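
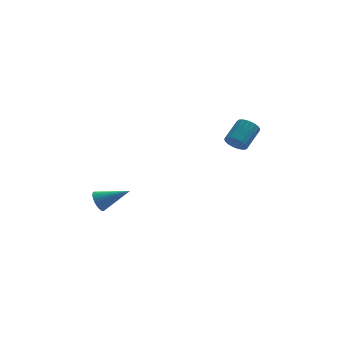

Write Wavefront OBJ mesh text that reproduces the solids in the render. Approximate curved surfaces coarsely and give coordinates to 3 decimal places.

v 3.242 -1.49 3.001
v 3.658 -1.409 2.469
v 4.454 -0.389 3.247
v 4.038 -0.47 3.779
v 3.424 -1.188 2.419
v 4.22 -0.169 3.198
v 3.148 -1.037 2.503
v 3.945 -0.017 3.281
v 2.894 -0.989 2.7
v 3.691 0.031 3.479
v 2.719 -1.056 2.967
v 3.516 -0.036 3.745
v 2.664 -1.222 3.241
v 3.461 -0.202 4.019
v 2.742 -1.45 3.46
v 3.539 -0.43 4.238
v 2.934 -1.687 3.574
v 3.73 -0.667 4.352
v 3.196 -1.879 3.557
v 3.993 -0.859 4.335
v 3.469 -1.981 3.412
v 4.266 -0.962 4.19
v 3.69 -1.971 3.173
v 4.486 -0.952 3.951
v 3.808 -1.851 2.895
v 4.605 -0.832 3.673
v 3.796 -1.648 2.641
v 4.593 -0.629 3.419
v -3.948 -0.253 -1.787
v -3.629 0.128 -2.28
v -2.292 -0.507 -0.913
v -3.696 0.321 -2.098
v -3.801 0.426 -1.869
v -3.928 0.428 -1.628
v -4.059 0.326 -1.41
v -4.172 0.136 -1.25
v -4.252 -0.114 -1.172
v -4.285 -0.384 -1.188
v -4.267 -0.635 -1.295
v -4.2 -0.828 -1.476
v -4.095 -0.933 -1.706
v -3.968 -0.935 -1.947
v -3.838 -0.833 -2.164
v -3.724 -0.642 -2.324
v -3.645 -0.393 -2.402
v -3.611 -0.122 -2.387
f 2 1 5
f 2 5 3
f 3 5 6
f 3 6 4
f 5 1 7
f 5 7 6
f 6 7 8
f 6 8 4
f 7 1 9
f 7 9 8
f 8 9 10
f 8 10 4
f 9 1 11
f 9 11 10
f 10 11 12
f 10 12 4
f 11 1 13
f 11 13 12
f 12 13 14
f 12 14 4
f 13 1 15
f 13 15 14
f 14 15 16
f 14 16 4
f 15 1 17
f 15 17 16
f 16 17 18
f 16 18 4
f 17 1 19
f 17 19 18
f 18 19 20
f 18 20 4
f 19 1 21
f 19 21 20
f 20 21 22
f 20 22 4
f 21 1 23
f 21 23 22
f 22 23 24
f 22 24 4
f 23 1 25
f 23 25 24
f 24 25 26
f 24 26 4
f 25 1 27
f 25 27 26
f 26 27 28
f 26 28 4
f 27 1 2
f 27 2 28
f 28 2 3
f 28 3 4
f 30 29 32
f 30 32 31
f 32 29 33
f 32 33 31
f 33 29 34
f 33 34 31
f 34 29 35
f 34 35 31
f 35 29 36
f 35 36 31
f 36 29 37
f 36 37 31
f 37 29 38
f 37 38 31
f 38 29 39
f 38 39 31
f 39 29 40
f 39 40 31
f 40 29 41
f 40 41 31
f 41 29 42
f 41 42 31
f 42 29 43
f 42 43 31
f 43 29 44
f 43 44 31
f 44 29 45
f 44 45 31
f 45 29 46
f 45 46 31
f 46 29 30
f 46 30 31



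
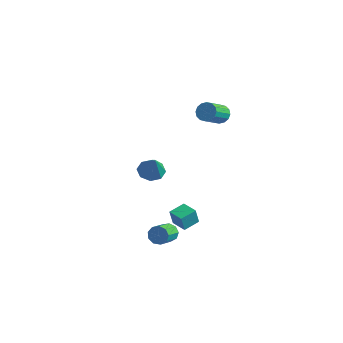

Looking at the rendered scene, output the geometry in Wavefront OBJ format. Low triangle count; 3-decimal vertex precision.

v -0.444 -1.635 -4.39
v -0.346 -1.934 -3.409
v -0.45 -0.698 -4.104
v -0.351 -0.996 -3.124
v 0.511 -1.604 -4.476
v 0.61 -1.902 -3.496
v 0.506 -0.666 -4.191
v 0.604 -0.965 -3.21
v -2.251 -1.689 -1.232
v -1.813 -1.065 -1.338
v -1.369 -2.091 0.052
v -2.275 -0.959 -0.988
v -2.723 -1.281 -0.781
v -2.895 -1.841 -0.838
v -2.69 -2.313 -1.126
v -2.228 -2.418 -1.477
v -1.78 -2.097 -1.684
v -1.608 -1.536 -1.627
v 1.306 -3.254 -3.702
v 1.554 -2.96 -3.254
v 2.041 -3.952 -2.871
v 1.794 -4.246 -3.318
v 1.19 -3.096 -3.145
v 1.677 -4.088 -2.762
v 0.881 -3.307 -3.297
v 1.368 -4.299 -2.913
v 0.77 -3.492 -3.638
v 1.258 -4.485 -3.254
v 0.911 -3.567 -4.009
v 1.398 -4.559 -3.625
v 1.237 -3.494 -4.236
v 1.724 -4.487 -3.853
v 1.595 -3.31 -4.213
v 2.082 -4.302 -3.83
v 1.818 -3.099 -3.951
v 2.305 -4.091 -3.568
v 1.802 -2.961 -3.572
v 2.289 -3.953 -3.189
v -0.12 1.148 2.931
v 0.116 0.921 2.404
v 0.456 -0.255 3.063
v 0.22 -0.028 3.589
v 0.361 1.072 2.547
v 0.701 -0.104 3.205
v 0.477 1.243 2.792
v 0.817 0.067 3.451
v 0.433 1.388 3.075
v 0.773 0.212 3.733
v 0.241 1.47 3.319
v 0.581 0.294 3.977
v -0.047 1.465 3.459
v 0.292 0.289 4.117
v -0.356 1.375 3.457
v -0.016 0.199 4.116
v -0.601 1.224 3.315
v -0.261 0.048 3.973
v -0.717 1.053 3.069
v -0.377 -0.123 3.728
v -0.673 0.908 2.787
v -0.333 -0.268 3.445
v -0.481 0.826 2.543
v -0.141 -0.35 3.201
v -0.192 0.831 2.403
v 0.147 -0.345 3.061
f 2 4 1
f 5 2 1
f 1 4 3
f 3 5 1
f 2 8 4
f 6 2 5
f 6 8 2
f 4 8 3
f 7 5 3
f 3 8 7
f 7 6 5
f 8 6 7
f 10 9 12
f 10 12 11
f 12 9 13
f 12 13 11
f 13 9 14
f 13 14 11
f 14 9 15
f 14 15 11
f 15 9 16
f 15 16 11
f 16 9 17
f 16 17 11
f 17 9 18
f 17 18 11
f 18 9 10
f 18 10 11
f 20 19 23
f 20 23 21
f 21 23 24
f 21 24 22
f 23 19 25
f 23 25 24
f 24 25 26
f 24 26 22
f 25 19 27
f 25 27 26
f 26 27 28
f 26 28 22
f 27 19 29
f 27 29 28
f 28 29 30
f 28 30 22
f 29 19 31
f 29 31 30
f 30 31 32
f 30 32 22
f 31 19 33
f 31 33 32
f 32 33 34
f 32 34 22
f 33 19 35
f 33 35 34
f 34 35 36
f 34 36 22
f 35 19 37
f 35 37 36
f 36 37 38
f 36 38 22
f 37 19 20
f 37 20 38
f 38 20 21
f 38 21 22
f 40 39 43
f 40 43 41
f 41 43 44
f 41 44 42
f 43 39 45
f 43 45 44
f 44 45 46
f 44 46 42
f 45 39 47
f 45 47 46
f 46 47 48
f 46 48 42
f 47 39 49
f 47 49 48
f 48 49 50
f 48 50 42
f 49 39 51
f 49 51 50
f 50 51 52
f 50 52 42
f 51 39 53
f 51 53 52
f 52 53 54
f 52 54 42
f 53 39 55
f 53 55 54
f 54 55 56
f 54 56 42
f 55 39 57
f 55 57 56
f 56 57 58
f 56 58 42
f 57 39 59
f 57 59 58
f 58 59 60
f 58 60 42
f 59 39 61
f 59 61 60
f 60 61 62
f 60 62 42
f 61 39 63
f 61 63 62
f 62 63 64
f 62 64 42
f 63 39 40
f 63 40 64
f 64 40 41
f 64 41 42



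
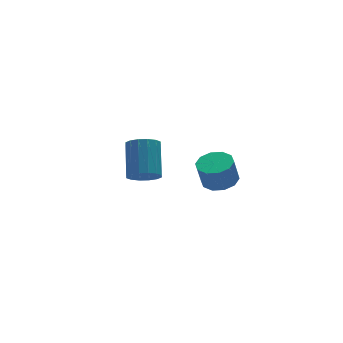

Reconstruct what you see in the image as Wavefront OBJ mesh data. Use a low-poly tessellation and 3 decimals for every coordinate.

v -2.608 1.024 -1.096
v -2.246 0.441 -0.647
v -1.65 1.793 0.626
v -2.012 2.376 0.176
v -1.949 0.569 -0.922
v -1.352 1.921 0.351
v -1.828 0.818 -1.243
v -1.232 2.17 0.029
v -1.917 1.123 -1.525
v -1.32 2.475 -0.253
v -2.19 1.401 -1.693
v -1.594 2.753 -0.42
v -2.576 1.578 -1.7
v -1.979 2.93 -0.428
v -2.97 1.607 -1.546
v -2.374 2.959 -0.273
v -3.268 1.479 -1.271
v -2.671 2.831 0.002
v -3.388 1.23 -0.949
v -2.792 2.582 0.323
v -3.3 0.925 -0.667
v -2.703 2.277 0.605
v -3.026 0.647 -0.5
v -2.43 1.999 0.773
v -2.641 0.47 -0.492
v -2.044 1.822 0.78
v -1.15 -3.543 1.114
v -0.469 -4.011 1.265
v -0.77 -4.066 2.456
v -1.45 -3.597 2.306
v -0.336 -3.513 1.321
v -0.637 -3.567 2.512
v -0.514 -3.026 1.298
v -0.815 -3.08 2.49
v -0.935 -2.736 1.205
v -1.235 -2.79 2.397
v -1.437 -2.754 1.078
v -1.738 -2.809 2.269
v -1.83 -3.074 0.964
v -2.131 -3.129 2.155
v -1.963 -3.573 0.908
v -2.264 -3.627 2.099
v -1.785 -4.06 0.93
v -2.086 -4.114 2.122
v -1.365 -4.35 1.023
v -1.665 -4.404 2.215
v -0.862 -4.331 1.151
v -1.163 -4.386 2.342
f 2 1 5
f 2 5 3
f 3 5 6
f 3 6 4
f 5 1 7
f 5 7 6
f 6 7 8
f 6 8 4
f 7 1 9
f 7 9 8
f 8 9 10
f 8 10 4
f 9 1 11
f 9 11 10
f 10 11 12
f 10 12 4
f 11 1 13
f 11 13 12
f 12 13 14
f 12 14 4
f 13 1 15
f 13 15 14
f 14 15 16
f 14 16 4
f 15 1 17
f 15 17 16
f 16 17 18
f 16 18 4
f 17 1 19
f 17 19 18
f 18 19 20
f 18 20 4
f 19 1 21
f 19 21 20
f 20 21 22
f 20 22 4
f 21 1 23
f 21 23 22
f 22 23 24
f 22 24 4
f 23 1 25
f 23 25 24
f 24 25 26
f 24 26 4
f 25 1 2
f 25 2 26
f 26 2 3
f 26 3 4
f 28 27 31
f 28 31 29
f 29 31 32
f 29 32 30
f 31 27 33
f 31 33 32
f 32 33 34
f 32 34 30
f 33 27 35
f 33 35 34
f 34 35 36
f 34 36 30
f 35 27 37
f 35 37 36
f 36 37 38
f 36 38 30
f 37 27 39
f 37 39 38
f 38 39 40
f 38 40 30
f 39 27 41
f 39 41 40
f 40 41 42
f 40 42 30
f 41 27 43
f 41 43 42
f 42 43 44
f 42 44 30
f 43 27 45
f 43 45 44
f 44 45 46
f 44 46 30
f 45 27 47
f 45 47 46
f 46 47 48
f 46 48 30
f 47 27 28
f 47 28 48
f 48 28 29
f 48 29 30



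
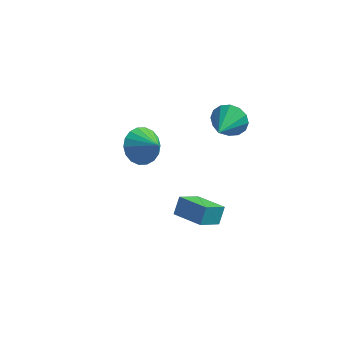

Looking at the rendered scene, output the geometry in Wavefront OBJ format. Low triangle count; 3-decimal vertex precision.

v 4.274 -4.708 3.301
v 4.405 -4.12 4.049
v 2.884 -4.002 2.989
v 3.015 -3.414 3.737
v 4.945 -3.766 2.443
v 5.076 -3.178 3.191
v 3.555 -3.06 2.131
v 3.686 -2.472 2.879
v 4.062 2.804 3.499
v 4.491 3.069 4.315
v 3.858 1.156 4.141
v 4.008 3.158 4.39
v 3.539 3.151 4.225
v 3.21 3.052 3.866
v 3.109 2.886 3.409
v 3.264 2.698 2.976
v 3.632 2.539 2.682
v 4.115 2.45 2.608
v 4.584 2.456 2.773
v 4.913 2.556 3.132
v 5.014 2.721 3.589
v 4.859 2.909 4.022
v 0.203 0.844 2.5
v 0.585 0.242 1.715
v 1.157 0.276 3.4
v 0.847 0.633 1.684
v 0.981 1.067 1.815
v 0.96 1.455 2.081
v 0.79 1.723 2.43
v 0.503 1.817 2.793
v 0.157 1.717 3.098
v -0.18 1.445 3.284
v -0.442 1.054 3.315
v -0.576 0.621 3.184
v -0.555 0.232 2.918
v -0.385 -0.036 2.569
v -0.098 -0.13 2.206
v 0.248 -0.03 1.901
f 2 4 1
f 5 2 1
f 1 4 3
f 3 5 1
f 2 8 4
f 6 2 5
f 6 8 2
f 4 8 3
f 7 5 3
f 3 8 7
f 7 6 5
f 8 6 7
f 10 9 12
f 10 12 11
f 12 9 13
f 12 13 11
f 13 9 14
f 13 14 11
f 14 9 15
f 14 15 11
f 15 9 16
f 15 16 11
f 16 9 17
f 16 17 11
f 17 9 18
f 17 18 11
f 18 9 19
f 18 19 11
f 19 9 20
f 19 20 11
f 20 9 21
f 20 21 11
f 21 9 22
f 21 22 11
f 22 9 10
f 22 10 11
f 24 23 26
f 24 26 25
f 26 23 27
f 26 27 25
f 27 23 28
f 27 28 25
f 28 23 29
f 28 29 25
f 29 23 30
f 29 30 25
f 30 23 31
f 30 31 25
f 31 23 32
f 31 32 25
f 32 23 33
f 32 33 25
f 33 23 34
f 33 34 25
f 34 23 35
f 34 35 25
f 35 23 36
f 35 36 25
f 36 23 37
f 36 37 25
f 37 23 38
f 37 38 25
f 38 23 24
f 38 24 25



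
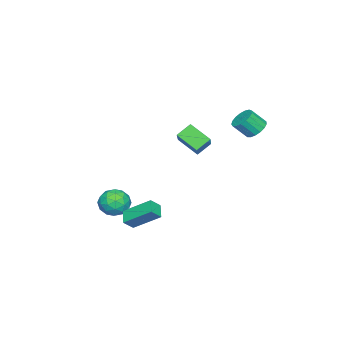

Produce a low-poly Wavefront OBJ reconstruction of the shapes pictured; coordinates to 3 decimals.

v -3.174 3.957 2.575
v -2.629 4.43 2.688
v -2.221 3.755 3.539
v -2.766 3.283 3.425
v -2.883 4.543 2.899
v -2.475 3.868 3.75
v -3.204 4.522 3.037
v -2.796 3.847 3.887
v -3.518 4.372 3.068
v -3.11 3.697 3.919
v -3.753 4.126 2.986
v -3.345 3.452 3.837
v -3.855 3.843 2.81
v -3.448 3.168 3.661
v -3.802 3.585 2.58
v -3.394 2.91 3.431
v -3.604 3.413 2.349
v -3.197 2.738 3.2
v -3.308 3.365 2.169
v -2.901 2.69 3.02
v -2.982 3.453 2.083
v -2.574 2.779 2.934
v -2.699 3.657 2.109
v -2.291 2.982 2.96
v -2.525 3.93 2.241
v -2.117 3.255 3.092
v -2.5 4.208 2.451
v -2.092 3.533 3.301
v -1.608 -2.704 -3.846
v -0.933 -2.85 -3.154
v -1.327 -4.15 -4.426
v -0.652 -4.296 -3.734
v -1.598 -4.246 -3.491
v -1.771 -3.353 -3.133
v -0.489 -3.647 -4.447
v -0.662 -2.754 -4.089
v -0.241 -3.433 -3.526
v -0.926 -3.803 -2.935
v -1.334 -3.197 -4.645
v -2.019 -3.567 -4.054
v -1.295 -2.651 -3.449
v -0.965 -4.349 -4.131
v -1.521 -4.32 -3.988
v -1.124 -4.406 -3.581
v -1.788 -2.946 -3.437
v -1.391 -3.032 -3.03
v -1.782 -3.852 -3.228
v -0.869 -3.968 -4.55
v -0.472 -4.054 -4.143
v -1.136 -2.594 -3.999
v -0.739 -2.68 -3.592
v -0.478 -3.148 -4.352
v -0.492 -3.079 -3.261
v -0.326 -3.928 -3.602
v -0.23 -3.547 -4.021
v -0.333 -3.022 -3.81
v -0.894 -3.297 -2.914
v -0.729 -4.146 -3.254
v -1.285 -4.117 -3.112
v -1.387 -3.592 -2.901
v -0.488 -3.639 -3.132
v -1.531 -2.854 -4.326
v -1.366 -3.703 -4.666
v -0.873 -3.408 -4.679
v -0.975 -2.883 -4.468
v -1.934 -3.072 -3.978
v -1.768 -3.921 -4.319
v -1.927 -3.978 -3.77
v -2.03 -3.453 -3.559
v -1.772 -3.361 -4.448
v -3.763 1.055 0.575
v -3.866 -0.166 1.405
v -2.279 1.704 1.714
v -2.382 0.483 2.544
v -3.078 0.577 -0.044
v -3.181 -0.644 0.786
v -1.594 1.226 1.095
v -1.697 0.005 1.925
v -0.342 -1.97 -4.096
v 0.171 -2.295 -3.531
v -0.562 -0.41 -2.999
v -0.049 -0.735 -2.434
v 0.389 -1.565 -4.526
v 0.902 -1.89 -3.961
v 0.169 -0.005 -3.429
v 0.682 -0.33 -2.864
f 2 1 5
f 2 5 3
f 3 5 6
f 3 6 4
f 5 1 7
f 5 7 6
f 6 7 8
f 6 8 4
f 7 1 9
f 7 9 8
f 8 9 10
f 8 10 4
f 9 1 11
f 9 11 10
f 10 11 12
f 10 12 4
f 11 1 13
f 11 13 12
f 12 13 14
f 12 14 4
f 13 1 15
f 13 15 14
f 14 15 16
f 14 16 4
f 15 1 17
f 15 17 16
f 16 17 18
f 16 18 4
f 17 1 19
f 17 19 18
f 18 19 20
f 18 20 4
f 19 1 21
f 19 21 20
f 20 21 22
f 20 22 4
f 21 1 23
f 21 23 22
f 22 23 24
f 22 24 4
f 23 1 25
f 23 25 24
f 24 25 26
f 24 26 4
f 25 1 27
f 25 27 26
f 26 27 28
f 26 28 4
f 27 1 2
f 27 2 28
f 28 2 3
f 28 3 4
f 29 66 45
f 66 40 69
f 45 69 34
f 66 69 45
f 29 45 41
f 45 34 46
f 41 46 30
f 45 46 41
f 29 41 50
f 41 30 51
f 50 51 36
f 41 51 50
f 29 50 62
f 50 36 65
f 62 65 39
f 50 65 62
f 29 62 66
f 62 39 70
f 66 70 40
f 62 70 66
f 30 46 57
f 46 34 60
f 57 60 38
f 46 60 57
f 34 69 47
f 69 40 68
f 47 68 33
f 69 68 47
f 40 70 67
f 70 39 63
f 67 63 31
f 70 63 67
f 39 65 64
f 65 36 52
f 64 52 35
f 65 52 64
f 36 51 56
f 51 30 53
f 56 53 37
f 51 53 56
f 32 58 44
f 58 38 59
f 44 59 33
f 58 59 44
f 32 44 42
f 44 33 43
f 42 43 31
f 44 43 42
f 32 42 49
f 42 31 48
f 49 48 35
f 42 48 49
f 32 49 54
f 49 35 55
f 54 55 37
f 49 55 54
f 32 54 58
f 54 37 61
f 58 61 38
f 54 61 58
f 33 59 47
f 59 38 60
f 47 60 34
f 59 60 47
f 31 43 67
f 43 33 68
f 67 68 40
f 43 68 67
f 35 48 64
f 48 31 63
f 64 63 39
f 48 63 64
f 37 55 56
f 55 35 52
f 56 52 36
f 55 52 56
f 38 61 57
f 61 37 53
f 57 53 30
f 61 53 57
f 72 74 71
f 75 72 71
f 71 74 73
f 73 75 71
f 72 78 74
f 76 72 75
f 76 78 72
f 74 78 73
f 77 75 73
f 73 78 77
f 77 76 75
f 78 76 77
f 80 82 79
f 83 80 79
f 79 82 81
f 81 83 79
f 80 86 82
f 84 80 83
f 84 86 80
f 82 86 81
f 85 83 81
f 81 86 85
f 85 84 83
f 86 84 85



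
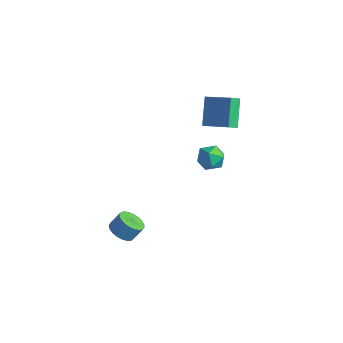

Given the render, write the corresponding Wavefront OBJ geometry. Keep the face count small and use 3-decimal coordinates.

v -1.934 2.285 0.564
v -1.517 2.784 1.265
v -1.823 0.996 1.415
v -1.406 1.495 2.116
v -2.33 1.637 1.913
v -2.398 2.433 1.387
v -0.942 1.347 1.293
v -1.01 2.143 0.767
v -0.903 2.204 1.716
v -1.761 2.383 2.099
v -1.579 1.397 0.581
v -2.437 1.576 0.964
v -2.614 -4.05 -2.582
v -1.821 -3.973 -2.905
v -1.513 -3.434 -2.022
v -2.306 -3.51 -1.698
v -1.981 -3.678 -3.03
v -1.672 -3.139 -2.146
v -2.25 -3.448 -3.076
v -1.942 -2.908 -2.193
v -2.582 -3.321 -3.038
v -2.274 -2.782 -2.154
v -2.92 -3.321 -2.92
v -2.611 -2.781 -2.037
v -3.205 -3.446 -2.744
v -2.896 -2.907 -1.861
v -3.388 -3.676 -2.54
v -3.079 -3.136 -1.656
v -3.437 -3.97 -2.343
v -3.128 -3.431 -1.459
v -3.343 -4.278 -2.187
v -3.035 -3.739 -1.304
v -3.124 -4.547 -2.1
v -2.815 -4.008 -1.216
v -2.817 -4.73 -2.096
v -2.508 -4.19 -1.212
v -2.474 -4.795 -2.176
v -2.166 -4.255 -1.292
v -2.156 -4.731 -2.326
v -1.847 -4.192 -1.442
v -1.917 -4.549 -2.52
v -1.608 -4.01 -1.637
v -1.799 -4.281 -2.725
v -1.49 -3.742 -1.842
v -3.306 3.4 2.338
v -3.31 2.687 2.781
v -4.189 4.374 3.899
v -4.192 3.66 4.342
v -1.548 3.84 3.058
v -1.551 3.126 3.501
v -2.43 4.813 4.619
v -2.434 4.1 5.062
f 1 12 6
f 1 6 2
f 1 2 8
f 1 8 11
f 1 11 12
f 2 6 10
f 6 12 5
f 12 11 3
f 11 8 7
f 8 2 9
f 4 10 5
f 4 5 3
f 4 3 7
f 4 7 9
f 4 9 10
f 5 10 6
f 3 5 12
f 7 3 11
f 9 7 8
f 10 9 2
f 14 13 17
f 14 17 15
f 15 17 18
f 15 18 16
f 17 13 19
f 17 19 18
f 18 19 20
f 18 20 16
f 19 13 21
f 19 21 20
f 20 21 22
f 20 22 16
f 21 13 23
f 21 23 22
f 22 23 24
f 22 24 16
f 23 13 25
f 23 25 24
f 24 25 26
f 24 26 16
f 25 13 27
f 25 27 26
f 26 27 28
f 26 28 16
f 27 13 29
f 27 29 28
f 28 29 30
f 28 30 16
f 29 13 31
f 29 31 30
f 30 31 32
f 30 32 16
f 31 13 33
f 31 33 32
f 32 33 34
f 32 34 16
f 33 13 35
f 33 35 34
f 34 35 36
f 34 36 16
f 35 13 37
f 35 37 36
f 36 37 38
f 36 38 16
f 37 13 39
f 37 39 38
f 38 39 40
f 38 40 16
f 39 13 41
f 39 41 40
f 40 41 42
f 40 42 16
f 41 13 43
f 41 43 42
f 42 43 44
f 42 44 16
f 43 13 14
f 43 14 44
f 44 14 15
f 44 15 16
f 46 48 45
f 49 46 45
f 45 48 47
f 47 49 45
f 46 52 48
f 50 46 49
f 50 52 46
f 48 52 47
f 51 49 47
f 47 52 51
f 51 50 49
f 52 50 51



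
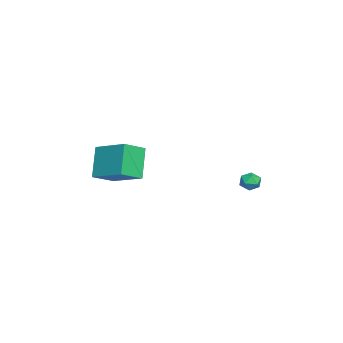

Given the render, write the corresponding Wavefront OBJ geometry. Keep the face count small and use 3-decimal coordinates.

v 2.762 -5.022 4.102
v 3.893 -3.341 4.851
v 1.81 -4.106 3.481
v 2.941 -2.424 4.23
v 3.859 -5.016 2.43
v 4.99 -3.334 3.179
v 2.907 -4.099 1.809
v 4.038 -2.418 2.558
v 2.53 3.438 2.313
v 3.096 3.29 2.074
v 2.184 2.51 2.066
v 2.75 2.362 1.827
v 2.68 2.437 2.45
v 2.894 3.011 2.602
v 2.386 2.789 1.538
v 2.6 3.363 1.69
v 3.006 2.89 1.595
v 3.188 2.672 2.159
v 2.092 3.128 1.981
v 2.274 2.91 2.545
f 2 4 1
f 5 2 1
f 1 4 3
f 3 5 1
f 2 8 4
f 6 2 5
f 6 8 2
f 4 8 3
f 7 5 3
f 3 8 7
f 7 6 5
f 8 6 7
f 9 20 14
f 9 14 10
f 9 10 16
f 9 16 19
f 9 19 20
f 10 14 18
f 14 20 13
f 20 19 11
f 19 16 15
f 16 10 17
f 12 18 13
f 12 13 11
f 12 11 15
f 12 15 17
f 12 17 18
f 13 18 14
f 11 13 20
f 15 11 19
f 17 15 16
f 18 17 10



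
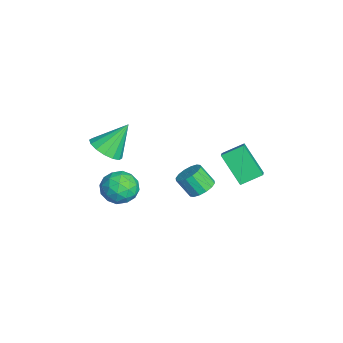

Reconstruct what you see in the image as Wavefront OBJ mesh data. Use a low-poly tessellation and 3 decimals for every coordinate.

v -1.719 -2.559 0.752
v -0.808 -2.676 1.065
v -2.081 -1.421 2.228
v -0.791 -2.276 0.761
v -1.022 -1.953 0.455
v -1.44 -1.792 0.228
v -1.933 -1.837 0.141
v -2.368 -2.075 0.218
v -2.629 -2.443 0.438
v -2.646 -2.843 0.742
v -2.415 -3.166 1.048
v -1.997 -3.327 1.275
v -1.504 -3.282 1.362
v -1.069 -3.044 1.285
v 0.816 1.872 -0.432
v 1.373 1.415 -0.548
v 1.041 0.771 0.396
v 0.484 1.228 0.512
v 1.511 1.681 -0.318
v 1.179 1.037 0.626
v 1.463 1.998 -0.118
v 1.131 1.354 0.825
v 1.241 2.282 -0.003
v 0.91 1.637 0.941
v 0.906 2.455 -0.002
v 0.574 1.811 0.942
v 0.546 2.473 -0.117
v 0.214 1.828 0.827
v 0.259 2.329 -0.316
v -0.073 1.685 0.628
v 0.121 2.063 -0.546
v -0.211 1.419 0.398
v 0.169 1.746 -0.745
v -0.163 1.102 0.198
v 0.39 1.463 -0.861
v 0.059 0.818 0.083
v 0.726 1.289 -0.862
v 0.394 0.645 0.082
v 1.086 1.272 -0.747
v 0.754 0.627 0.197
v 1.706 2.669 2.85
v 1.556 3.731 3.365
v 2.693 3.463 1.501
v 2.542 4.525 2.016
v 2.518 2.535 3.364
v 2.367 3.597 3.879
v 3.504 3.329 2.015
v 3.354 4.391 2.53
v 3.403 -1.638 3.064
v 4.151 -1.322 2.559
v 3.789 -3.098 2.721
v 4.537 -2.782 2.216
v 4.531 -2.694 3.169
v 4.293 -1.791 3.381
v 3.647 -2.629 1.899
v 3.409 -1.726 2.111
v 4.302 -1.934 1.839
v 4.849 -1.974 2.624
v 3.091 -2.446 2.656
v 3.638 -2.486 3.441
v 3.743 -1.352 2.842
v 4.197 -3.068 2.438
v 4.193 -3.016 2.998
v 4.633 -2.83 2.701
v 3.826 -1.628 3.325
v 4.266 -1.442 3.028
v 4.49 -2.248 3.386
v 3.674 -2.978 2.252
v 4.114 -2.792 1.955
v 3.307 -1.59 2.579
v 3.747 -1.404 2.282
v 3.45 -2.172 1.894
v 4.272 -1.526 2.122
v 4.499 -2.384 1.92
v 3.976 -2.294 1.734
v 3.836 -1.764 1.859
v 4.593 -1.549 2.583
v 4.82 -2.407 2.381
v 4.816 -2.355 2.941
v 4.676 -1.825 3.066
v 4.682 -1.909 2.16
v 3.12 -2.013 2.899
v 3.347 -2.871 2.697
v 3.264 -2.595 2.214
v 3.124 -2.065 2.339
v 3.441 -2.036 3.36
v 3.668 -2.894 3.158
v 4.104 -2.656 3.421
v 3.964 -2.126 3.546
v 3.258 -2.511 3.12
f 2 1 4
f 2 4 3
f 4 1 5
f 4 5 3
f 5 1 6
f 5 6 3
f 6 1 7
f 6 7 3
f 7 1 8
f 7 8 3
f 8 1 9
f 8 9 3
f 9 1 10
f 9 10 3
f 10 1 11
f 10 11 3
f 11 1 12
f 11 12 3
f 12 1 13
f 12 13 3
f 13 1 14
f 13 14 3
f 14 1 2
f 14 2 3
f 16 15 19
f 16 19 17
f 17 19 20
f 17 20 18
f 19 15 21
f 19 21 20
f 20 21 22
f 20 22 18
f 21 15 23
f 21 23 22
f 22 23 24
f 22 24 18
f 23 15 25
f 23 25 24
f 24 25 26
f 24 26 18
f 25 15 27
f 25 27 26
f 26 27 28
f 26 28 18
f 27 15 29
f 27 29 28
f 28 29 30
f 28 30 18
f 29 15 31
f 29 31 30
f 30 31 32
f 30 32 18
f 31 15 33
f 31 33 32
f 32 33 34
f 32 34 18
f 33 15 35
f 33 35 34
f 34 35 36
f 34 36 18
f 35 15 37
f 35 37 36
f 36 37 38
f 36 38 18
f 37 15 39
f 37 39 38
f 38 39 40
f 38 40 18
f 39 15 16
f 39 16 40
f 40 16 17
f 40 17 18
f 42 44 41
f 45 42 41
f 41 44 43
f 43 45 41
f 42 48 44
f 46 42 45
f 46 48 42
f 44 48 43
f 47 45 43
f 43 48 47
f 47 46 45
f 48 46 47
f 49 86 65
f 86 60 89
f 65 89 54
f 86 89 65
f 49 65 61
f 65 54 66
f 61 66 50
f 65 66 61
f 49 61 70
f 61 50 71
f 70 71 56
f 61 71 70
f 49 70 82
f 70 56 85
f 82 85 59
f 70 85 82
f 49 82 86
f 82 59 90
f 86 90 60
f 82 90 86
f 50 66 77
f 66 54 80
f 77 80 58
f 66 80 77
f 54 89 67
f 89 60 88
f 67 88 53
f 89 88 67
f 60 90 87
f 90 59 83
f 87 83 51
f 90 83 87
f 59 85 84
f 85 56 72
f 84 72 55
f 85 72 84
f 56 71 76
f 71 50 73
f 76 73 57
f 71 73 76
f 52 78 64
f 78 58 79
f 64 79 53
f 78 79 64
f 52 64 62
f 64 53 63
f 62 63 51
f 64 63 62
f 52 62 69
f 62 51 68
f 69 68 55
f 62 68 69
f 52 69 74
f 69 55 75
f 74 75 57
f 69 75 74
f 52 74 78
f 74 57 81
f 78 81 58
f 74 81 78
f 53 79 67
f 79 58 80
f 67 80 54
f 79 80 67
f 51 63 87
f 63 53 88
f 87 88 60
f 63 88 87
f 55 68 84
f 68 51 83
f 84 83 59
f 68 83 84
f 57 75 76
f 75 55 72
f 76 72 56
f 75 72 76
f 58 81 77
f 81 57 73
f 77 73 50
f 81 73 77



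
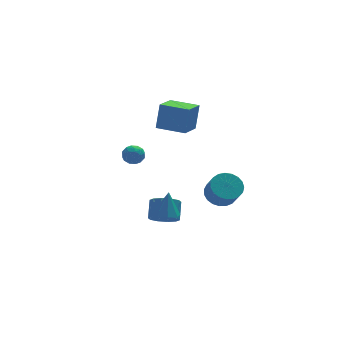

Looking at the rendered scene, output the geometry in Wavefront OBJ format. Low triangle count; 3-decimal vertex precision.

v 3.278 -0.086 -2.133
v 3.768 0.533 -1.679
v 3.831 -0.256 -0.673
v 3.342 -0.874 -1.127
v 3.414 0.627 -1.583
v 3.478 -0.162 -0.577
v 3.037 0.597 -1.582
v 3.1 -0.191 -0.576
v 2.701 0.45 -1.677
v 2.765 -0.339 -0.671
v 2.466 0.21 -1.85
v 2.529 -0.578 -0.844
v 2.37 -0.081 -2.072
v 2.434 -0.87 -1.066
v 2.432 -0.373 -2.305
v 2.496 -1.162 -1.299
v 2.64 -0.615 -2.508
v 2.704 -1.404 -1.502
v 2.958 -0.766 -2.646
v 3.022 -1.555 -1.64
v 3.332 -0.799 -2.696
v 3.396 -1.588 -1.689
v 3.696 -0.709 -2.648
v 3.76 -1.497 -1.642
v 3.989 -0.511 -2.511
v 4.052 -1.299 -1.505
v 4.158 -0.239 -2.309
v 4.221 -1.028 -1.303
v 4.175 0.059 -2.077
v 4.238 -0.73 -1.07
v 4.037 0.332 -1.854
v 4.101 -0.457 -0.848
v 0.023 -0.811 -2.609
v 0.411 -1.435 -2.522
v 0.297 -0.449 -1.231
v 0.732 -1.004 -2.699
v 0.638 -0.459 -2.823
v 0.184 -0.121 -2.822
v -0.364 -0.187 -2.696
v -0.685 -0.618 -2.519
v -0.591 -1.163 -2.394
v -0.137 -1.501 -2.395
v 1.263 -0.225 2.894
v 1.587 0.09 4.387
v 0.04 0.837 2.935
v 0.365 1.152 4.428
v 2.215 0.888 2.452
v 2.54 1.203 3.945
v 0.993 1.95 2.493
v 1.317 2.265 3.986
v -2.055 -0.373 2.303
v -1.426 -0.341 2.341
v -1.994 -1.379 2.139
v -1.365 -1.347 2.177
v -1.717 -1.254 2.692
v -1.755 -0.632 2.793
v -1.665 -1.088 1.687
v -1.703 -0.466 1.788
v -1.185 -0.783 1.96
v -1.217 -0.886 2.581
v -2.203 -0.834 1.899
v -2.235 -0.937 2.52
v -1.745 -0.269 2.336
v -1.675 -1.451 2.144
v -1.882 -1.396 2.447
v -1.512 -1.378 2.469
v -1.939 -0.44 2.602
v -1.569 -0.421 2.624
v -1.741 -0.958 2.831
v -1.851 -1.299 1.856
v -1.481 -1.28 1.878
v -1.908 -0.342 2.011
v -1.538 -0.324 2.033
v -1.679 -0.762 1.649
v -1.234 -0.51 2.134
v -1.199 -1.101 2.038
v -1.375 -0.949 1.75
v -1.397 -0.583 1.809
v -1.253 -0.57 2.5
v -1.218 -1.162 2.404
v -1.425 -1.107 2.707
v -1.447 -0.741 2.766
v -1.112 -0.83 2.276
v -2.202 -0.558 2.076
v -2.167 -1.15 1.98
v -1.973 -0.979 1.714
v -1.995 -0.613 1.773
v -2.221 -0.619 2.442
v -2.186 -1.21 2.346
v -2.023 -1.137 2.671
v -2.045 -0.771 2.73
v -2.308 -0.89 2.204
v 0.234 0.156 -3.654
v 0.938 0.29 -4.072
v 1.291 1.078 -3.223
v 0.586 0.944 -2.806
v 0.589 0.626 -4.238
v 0.941 1.414 -3.39
v 0.104 0.783 -4.182
v 0.456 1.571 -3.334
v -0.332 0.7 -3.924
v 0.021 1.488 -3.076
v -0.551 0.41 -3.563
v -0.199 1.197 -2.715
v -0.471 0.022 -3.237
v -0.118 0.81 -2.388
v -0.121 -0.314 -3.07
v 0.231 0.474 -2.222
v 0.364 -0.471 -3.126
v 0.716 0.317 -2.278
v 0.799 -0.388 -3.384
v 1.152 0.4 -2.536
v 1.019 -0.097 -3.745
v 1.371 0.69 -2.897
f 2 1 5
f 2 5 3
f 3 5 6
f 3 6 4
f 5 1 7
f 5 7 6
f 6 7 8
f 6 8 4
f 7 1 9
f 7 9 8
f 8 9 10
f 8 10 4
f 9 1 11
f 9 11 10
f 10 11 12
f 10 12 4
f 11 1 13
f 11 13 12
f 12 13 14
f 12 14 4
f 13 1 15
f 13 15 14
f 14 15 16
f 14 16 4
f 15 1 17
f 15 17 16
f 16 17 18
f 16 18 4
f 17 1 19
f 17 19 18
f 18 19 20
f 18 20 4
f 19 1 21
f 19 21 20
f 20 21 22
f 20 22 4
f 21 1 23
f 21 23 22
f 22 23 24
f 22 24 4
f 23 1 25
f 23 25 24
f 24 25 26
f 24 26 4
f 25 1 27
f 25 27 26
f 26 27 28
f 26 28 4
f 27 1 29
f 27 29 28
f 28 29 30
f 28 30 4
f 29 1 31
f 29 31 30
f 30 31 32
f 30 32 4
f 31 1 2
f 31 2 32
f 32 2 3
f 32 3 4
f 34 33 36
f 34 36 35
f 36 33 37
f 36 37 35
f 37 33 38
f 37 38 35
f 38 33 39
f 38 39 35
f 39 33 40
f 39 40 35
f 40 33 41
f 40 41 35
f 41 33 42
f 41 42 35
f 42 33 34
f 42 34 35
f 44 46 43
f 47 44 43
f 43 46 45
f 45 47 43
f 44 50 46
f 48 44 47
f 48 50 44
f 46 50 45
f 49 47 45
f 45 50 49
f 49 48 47
f 50 48 49
f 51 88 67
f 88 62 91
f 67 91 56
f 88 91 67
f 51 67 63
f 67 56 68
f 63 68 52
f 67 68 63
f 51 63 72
f 63 52 73
f 72 73 58
f 63 73 72
f 51 72 84
f 72 58 87
f 84 87 61
f 72 87 84
f 51 84 88
f 84 61 92
f 88 92 62
f 84 92 88
f 52 68 79
f 68 56 82
f 79 82 60
f 68 82 79
f 56 91 69
f 91 62 90
f 69 90 55
f 91 90 69
f 62 92 89
f 92 61 85
f 89 85 53
f 92 85 89
f 61 87 86
f 87 58 74
f 86 74 57
f 87 74 86
f 58 73 78
f 73 52 75
f 78 75 59
f 73 75 78
f 54 80 66
f 80 60 81
f 66 81 55
f 80 81 66
f 54 66 64
f 66 55 65
f 64 65 53
f 66 65 64
f 54 64 71
f 64 53 70
f 71 70 57
f 64 70 71
f 54 71 76
f 71 57 77
f 76 77 59
f 71 77 76
f 54 76 80
f 76 59 83
f 80 83 60
f 76 83 80
f 55 81 69
f 81 60 82
f 69 82 56
f 81 82 69
f 53 65 89
f 65 55 90
f 89 90 62
f 65 90 89
f 57 70 86
f 70 53 85
f 86 85 61
f 70 85 86
f 59 77 78
f 77 57 74
f 78 74 58
f 77 74 78
f 60 83 79
f 83 59 75
f 79 75 52
f 83 75 79
f 94 93 97
f 94 97 95
f 95 97 98
f 95 98 96
f 97 93 99
f 97 99 98
f 98 99 100
f 98 100 96
f 99 93 101
f 99 101 100
f 100 101 102
f 100 102 96
f 101 93 103
f 101 103 102
f 102 103 104
f 102 104 96
f 103 93 105
f 103 105 104
f 104 105 106
f 104 106 96
f 105 93 107
f 105 107 106
f 106 107 108
f 106 108 96
f 107 93 109
f 107 109 108
f 108 109 110
f 108 110 96
f 109 93 111
f 109 111 110
f 110 111 112
f 110 112 96
f 111 93 113
f 111 113 112
f 112 113 114
f 112 114 96
f 113 93 94
f 113 94 114
f 114 94 95
f 114 95 96



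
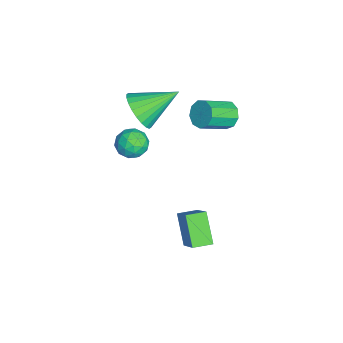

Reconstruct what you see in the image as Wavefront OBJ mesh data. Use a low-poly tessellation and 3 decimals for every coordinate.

v -0.272 -2.791 -0.384
v 0.29 -2.259 -0.056
v 0.57 -3.041 -1.424
v 1.132 -2.509 -1.096
v 0.971 -3.239 -0.711
v 0.45 -3.084 -0.069
v 0.41 -2.216 -1.411
v -0.111 -2.061 -0.769
v 0.712 -1.903 -0.691
v 1.059 -2.535 -0.259
v -0.199 -2.765 -1.221
v 0.148 -3.397 -0.789
v -0.065 -2.503 -0.129
v 0.925 -2.797 -1.351
v 0.83 -3.226 -1.125
v 1.161 -2.913 -0.932
v 0.029 -2.988 -0.136
v 0.36 -2.675 0.057
v 0.76 -3.251 -0.328
v 0.5 -2.625 -1.537
v 0.831 -2.312 -1.344
v -0.301 -2.387 -0.548
v 0.03 -2.074 -0.355
v 0.1 -2.049 -1.152
v 0.514 -1.981 -0.31
v 1.008 -2.128 -0.921
v 0.584 -1.956 -1.106
v 0.278 -1.865 -0.728
v 0.717 -2.353 -0.055
v 1.212 -2.5 -0.666
v 1.117 -2.929 -0.44
v 0.811 -2.838 -0.062
v 0.965 -2.143 -0.428
v -0.352 -2.8 -0.814
v 0.143 -2.947 -1.425
v 0.049 -2.462 -1.418
v -0.257 -2.371 -1.04
v -0.148 -3.172 -0.559
v 0.346 -3.319 -1.17
v 0.582 -3.435 -0.752
v 0.276 -3.344 -0.374
v -0.105 -3.157 -1.052
v -0.058 -2.328 1.239
v 0.401 -1.77 0.463
v -0.482 -0.532 2.281
v 0.009 -1.786 0.331
v -0.393 -1.884 0.337
v -0.744 -2.05 0.48
v -0.99 -2.258 0.739
v -1.094 -2.477 1.074
v -1.041 -2.673 1.434
v -0.838 -2.817 1.764
v -0.517 -2.887 2.015
v -0.125 -2.871 2.147
v 0.277 -2.773 2.141
v 0.627 -2.607 1.998
v 0.874 -2.399 1.739
v 0.978 -2.18 1.404
v 0.925 -1.983 1.044
v 0.722 -1.84 0.714
v -1.496 1.666 -0.506
v -0.823 1.973 -0.679
v -0.051 0.762 0.173
v -0.724 0.454 0.346
v -1 2.173 -0.234
v -0.228 0.962 0.619
v -1.41 2.136 0.084
v -0.638 0.925 0.937
v -1.859 1.879 0.126
v -1.088 0.668 0.979
v -2.139 1.522 -0.128
v -1.367 0.311 0.725
v -2.118 1.232 -0.559
v -1.346 0.021 0.293
v -1.806 1.145 -0.965
v -1.034 -0.066 -0.113
v -1.348 1.302 -1.157
v -0.577 0.091 -0.304
v -0.96 1.628 -1.044
v -0.188 0.417 -0.192
v 3.505 -0.247 -5.261
v 2.333 -0.57 -4.101
v 3.248 0.668 -5.266
v 2.076 0.344 -4.106
v 4.904 0.156 -3.734
v 3.732 -0.168 -2.574
v 4.647 1.07 -3.739
v 3.475 0.747 -2.579
f 1 38 17
f 38 12 41
f 17 41 6
f 38 41 17
f 1 17 13
f 17 6 18
f 13 18 2
f 17 18 13
f 1 13 22
f 13 2 23
f 22 23 8
f 13 23 22
f 1 22 34
f 22 8 37
f 34 37 11
f 22 37 34
f 1 34 38
f 34 11 42
f 38 42 12
f 34 42 38
f 2 18 29
f 18 6 32
f 29 32 10
f 18 32 29
f 6 41 19
f 41 12 40
f 19 40 5
f 41 40 19
f 12 42 39
f 42 11 35
f 39 35 3
f 42 35 39
f 11 37 36
f 37 8 24
f 36 24 7
f 37 24 36
f 8 23 28
f 23 2 25
f 28 25 9
f 23 25 28
f 4 30 16
f 30 10 31
f 16 31 5
f 30 31 16
f 4 16 14
f 16 5 15
f 14 15 3
f 16 15 14
f 4 14 21
f 14 3 20
f 21 20 7
f 14 20 21
f 4 21 26
f 21 7 27
f 26 27 9
f 21 27 26
f 4 26 30
f 26 9 33
f 30 33 10
f 26 33 30
f 5 31 19
f 31 10 32
f 19 32 6
f 31 32 19
f 3 15 39
f 15 5 40
f 39 40 12
f 15 40 39
f 7 20 36
f 20 3 35
f 36 35 11
f 20 35 36
f 9 27 28
f 27 7 24
f 28 24 8
f 27 24 28
f 10 33 29
f 33 9 25
f 29 25 2
f 33 25 29
f 44 43 46
f 44 46 45
f 46 43 47
f 46 47 45
f 47 43 48
f 47 48 45
f 48 43 49
f 48 49 45
f 49 43 50
f 49 50 45
f 50 43 51
f 50 51 45
f 51 43 52
f 51 52 45
f 52 43 53
f 52 53 45
f 53 43 54
f 53 54 45
f 54 43 55
f 54 55 45
f 55 43 56
f 55 56 45
f 56 43 57
f 56 57 45
f 57 43 58
f 57 58 45
f 58 43 59
f 58 59 45
f 59 43 60
f 59 60 45
f 60 43 44
f 60 44 45
f 62 61 65
f 62 65 63
f 63 65 66
f 63 66 64
f 65 61 67
f 65 67 66
f 66 67 68
f 66 68 64
f 67 61 69
f 67 69 68
f 68 69 70
f 68 70 64
f 69 61 71
f 69 71 70
f 70 71 72
f 70 72 64
f 71 61 73
f 71 73 72
f 72 73 74
f 72 74 64
f 73 61 75
f 73 75 74
f 74 75 76
f 74 76 64
f 75 61 77
f 75 77 76
f 76 77 78
f 76 78 64
f 77 61 79
f 77 79 78
f 78 79 80
f 78 80 64
f 79 61 62
f 79 62 80
f 80 62 63
f 80 63 64
f 82 84 81
f 85 82 81
f 81 84 83
f 83 85 81
f 82 88 84
f 86 82 85
f 86 88 82
f 84 88 83
f 87 85 83
f 83 88 87
f 87 86 85
f 88 86 87



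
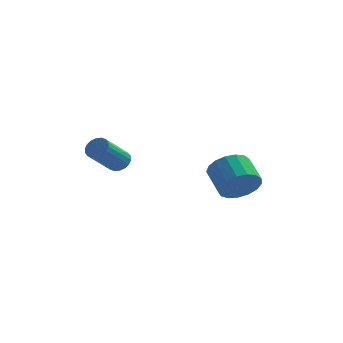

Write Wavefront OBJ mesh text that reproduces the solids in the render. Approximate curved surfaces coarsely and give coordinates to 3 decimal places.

v 3.307 0.265 -2.426
v 4.125 0.493 -2.047
v 3.531 1.503 -1.375
v 2.713 1.275 -1.754
v 4.11 0.734 -2.421
v 3.517 1.743 -1.749
v 3.911 0.867 -2.796
v 3.318 1.877 -2.124
v 3.574 0.863 -3.087
v 2.981 1.872 -2.415
v 3.175 0.721 -3.226
v 2.582 1.73 -2.554
v 2.807 0.475 -3.182
v 2.214 1.484 -2.51
v 2.553 0.181 -2.965
v 1.96 1.191 -2.292
v 2.472 -0.094 -2.624
v 1.879 0.916 -1.952
v 2.582 -0.286 -2.238
v 1.988 0.723 -1.566
v 2.858 -0.352 -1.895
v 2.264 0.657 -1.223
v 3.236 -0.277 -1.674
v 2.643 0.732 -1.002
v 3.631 -0.077 -1.625
v 3.038 0.932 -0.953
v 3.952 0.201 -1.76
v 3.359 1.21 -1.087
v -1.265 -1.211 -0.737
v -0.946 -1.017 -0.347
v -1.617 -2.074 0.728
v -1.935 -2.269 0.337
v -1.141 -0.877 -0.331
v -1.812 -1.934 0.743
v -1.361 -0.804 -0.396
v -2.032 -1.861 0.678
v -1.561 -0.811 -0.529
v -2.232 -1.869 0.546
v -1.703 -0.898 -0.702
v -2.374 -1.955 0.372
v -1.758 -1.047 -0.883
v -2.429 -2.104 0.191
v -1.715 -1.228 -1.035
v -2.386 -2.285 0.04
v -1.583 -1.406 -1.128
v -2.254 -2.463 -0.053
v -1.388 -1.546 -1.143
v -2.059 -2.603 -0.069
v -1.168 -1.619 -1.078
v -1.839 -2.676 -0.004
v -0.968 -1.611 -0.946
v -1.639 -2.669 0.129
v -0.826 -1.525 -0.772
v -1.497 -2.582 0.302
v -0.771 -1.376 -0.591
v -1.442 -2.433 0.483
v -0.814 -1.195 -0.44
v -1.485 -2.252 0.635
f 2 1 5
f 2 5 3
f 3 5 6
f 3 6 4
f 5 1 7
f 5 7 6
f 6 7 8
f 6 8 4
f 7 1 9
f 7 9 8
f 8 9 10
f 8 10 4
f 9 1 11
f 9 11 10
f 10 11 12
f 10 12 4
f 11 1 13
f 11 13 12
f 12 13 14
f 12 14 4
f 13 1 15
f 13 15 14
f 14 15 16
f 14 16 4
f 15 1 17
f 15 17 16
f 16 17 18
f 16 18 4
f 17 1 19
f 17 19 18
f 18 19 20
f 18 20 4
f 19 1 21
f 19 21 20
f 20 21 22
f 20 22 4
f 21 1 23
f 21 23 22
f 22 23 24
f 22 24 4
f 23 1 25
f 23 25 24
f 24 25 26
f 24 26 4
f 25 1 27
f 25 27 26
f 26 27 28
f 26 28 4
f 27 1 2
f 27 2 28
f 28 2 3
f 28 3 4
f 30 29 33
f 30 33 31
f 31 33 34
f 31 34 32
f 33 29 35
f 33 35 34
f 34 35 36
f 34 36 32
f 35 29 37
f 35 37 36
f 36 37 38
f 36 38 32
f 37 29 39
f 37 39 38
f 38 39 40
f 38 40 32
f 39 29 41
f 39 41 40
f 40 41 42
f 40 42 32
f 41 29 43
f 41 43 42
f 42 43 44
f 42 44 32
f 43 29 45
f 43 45 44
f 44 45 46
f 44 46 32
f 45 29 47
f 45 47 46
f 46 47 48
f 46 48 32
f 47 29 49
f 47 49 48
f 48 49 50
f 48 50 32
f 49 29 51
f 49 51 50
f 50 51 52
f 50 52 32
f 51 29 53
f 51 53 52
f 52 53 54
f 52 54 32
f 53 29 55
f 53 55 54
f 54 55 56
f 54 56 32
f 55 29 57
f 55 57 56
f 56 57 58
f 56 58 32
f 57 29 30
f 57 30 58
f 58 30 31
f 58 31 32



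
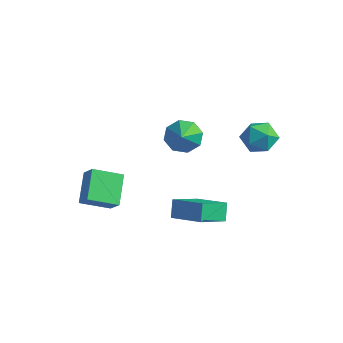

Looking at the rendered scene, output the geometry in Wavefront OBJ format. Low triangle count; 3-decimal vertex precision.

v -3.911 -4.718 -3.335
v -4.797 -3.433 -2.286
v -2.915 -3.485 -4.004
v -3.801 -2.2 -2.955
v -3.139 -4.88 -2.485
v -4.025 -3.595 -1.436
v -2.143 -3.647 -3.154
v -3.029 -2.362 -2.105
v 1.314 -1.739 -1.85
v 1.064 -3.255 -1.034
v 3.151 -1.647 -1.116
v 2.9 -3.163 -0.3
v 1.68 -2.257 -2.7
v 1.429 -3.773 -1.884
v 3.516 -2.165 -1.966
v 3.266 -3.681 -1.15
v 2.161 2.662 1.157
v 2.644 2.064 0.454
v 2.016 1.336 2.186
v 2.499 0.738 1.483
v 3.028 1.48 1.987
v 3.118 2.299 1.351
v 1.542 1.101 1.289
v 1.632 1.92 0.653
v 2.261 1.099 0.536
v 3.179 1.333 0.967
v 1.481 2.067 1.673
v 2.399 2.301 2.104
v -2.204 1.178 -0.816
v -1.532 1.919 -0.614
v -1.136 -0.158 0.536
v -2.141 1.927 -0.126
v -2.786 1.496 -0.041
v -3.091 0.879 -0.411
v -2.876 0.438 -1.017
v -2.267 0.43 -1.506
v -1.621 0.86 -1.59
v -1.317 1.477 -1.221
f 2 4 1
f 5 2 1
f 1 4 3
f 3 5 1
f 2 8 4
f 6 2 5
f 6 8 2
f 4 8 3
f 7 5 3
f 3 8 7
f 7 6 5
f 8 6 7
f 10 12 9
f 13 10 9
f 9 12 11
f 11 13 9
f 10 16 12
f 14 10 13
f 14 16 10
f 12 16 11
f 15 13 11
f 11 16 15
f 15 14 13
f 16 14 15
f 17 28 22
f 17 22 18
f 17 18 24
f 17 24 27
f 17 27 28
f 18 22 26
f 22 28 21
f 28 27 19
f 27 24 23
f 24 18 25
f 20 26 21
f 20 21 19
f 20 19 23
f 20 23 25
f 20 25 26
f 21 26 22
f 19 21 28
f 23 19 27
f 25 23 24
f 26 25 18
f 30 29 32
f 30 32 31
f 32 29 33
f 32 33 31
f 33 29 34
f 33 34 31
f 34 29 35
f 34 35 31
f 35 29 36
f 35 36 31
f 36 29 37
f 36 37 31
f 37 29 38
f 37 38 31
f 38 29 30
f 38 30 31



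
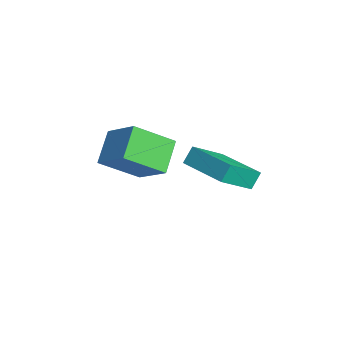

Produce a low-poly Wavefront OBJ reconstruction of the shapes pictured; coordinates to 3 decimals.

v 1.354 0.721 -1.901
v 1.127 1.129 -1.215
v 0.769 2.027 -2.872
v 0.543 2.436 -2.187
v 3.317 1.664 -1.813
v 3.091 2.073 -1.128
v 2.733 2.971 -2.785
v 2.506 3.379 -2.099
v -3.007 0.391 -3.613
v -2.931 -1.274 -2.491
v -1.635 1.136 -2.602
v -1.559 -0.53 -1.479
v -1.901 -0.25 -4.641
v -1.825 -1.916 -3.518
v -0.529 0.494 -3.629
v -0.453 -1.171 -2.507
f 2 4 1
f 5 2 1
f 1 4 3
f 3 5 1
f 2 8 4
f 6 2 5
f 6 8 2
f 4 8 3
f 7 5 3
f 3 8 7
f 7 6 5
f 8 6 7
f 10 12 9
f 13 10 9
f 9 12 11
f 11 13 9
f 10 16 12
f 14 10 13
f 14 16 10
f 12 16 11
f 15 13 11
f 11 16 15
f 15 14 13
f 16 14 15



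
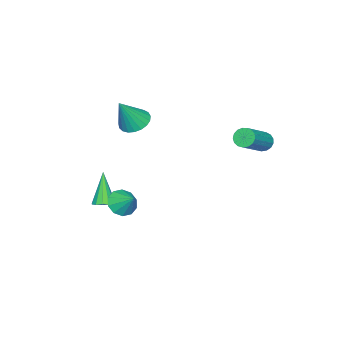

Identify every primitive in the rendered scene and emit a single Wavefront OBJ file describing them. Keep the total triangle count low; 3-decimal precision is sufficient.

v 0.912 -3.037 1.367
v 1.581 -2.587 1.067
v 1.828 -3.323 2.973
v 1.384 -2.332 1.224
v 1.106 -2.2 1.406
v 0.795 -2.212 1.581
v 0.504 -2.367 1.72
v 0.283 -2.638 1.797
v 0.172 -2.977 1.8
v 0.188 -3.327 1.728
v 0.33 -3.627 1.594
v 0.572 -3.825 1.421
v 0.873 -3.886 1.238
v 1.181 -3.801 1.078
v 1.443 -3.583 0.968
v 1.613 -3.271 0.926
v 1.661 -2.919 0.961
v 2.96 -3.545 -3.662
v 3.517 -3.623 -3.454
v 2.24 -4.035 -1.918
v 3.438 -3.299 -3.396
v 3.207 -3.054 -3.422
v 2.898 -2.964 -3.525
v 2.608 -3.059 -3.671
v 2.43 -3.308 -3.814
v 2.42 -3.632 -3.91
v 2.582 -3.929 -3.926
v 2.863 -4.103 -3.859
v 3.176 -4.101 -3.73
v 3.419 -3.921 -3.579
v 3.651 -1.976 -2.658
v 4.091 -2.511 -2.237
v 3.969 -1.104 -1.882
v 4.387 -2.308 -2.586
v 4.402 -1.978 -2.962
v 4.131 -1.648 -3.223
v 3.676 -1.443 -3.267
v 3.212 -1.442 -3.079
v 2.916 -1.644 -2.731
v 2.901 -1.974 -2.354
v 3.172 -2.304 -2.094
v 3.627 -2.509 -2.049
v -0.457 3.35 1.232
v -0.205 3.724 0.868
v 1.49 3.665 1.984
v 1.237 3.29 2.348
v -0.324 3.887 1.058
v 1.37 3.828 2.175
v -0.474 3.927 1.289
v 1.22 3.867 2.405
v -0.621 3.834 1.506
v 1.074 3.775 2.622
v -0.729 3.631 1.66
v 0.965 3.571 2.776
v -0.776 3.363 1.716
v 0.919 3.304 2.833
v -0.749 3.092 1.662
v 0.945 3.033 2.778
v -0.656 2.88 1.509
v 1.039 2.821 2.625
v -0.517 2.776 1.292
v 1.178 2.717 2.408
v -0.364 2.803 1.062
v 1.33 2.744 2.178
v -0.233 2.955 0.87
v 1.462 2.896 1.987
v -0.153 3.198 0.762
v 1.542 3.139 1.878
v -0.143 3.475 0.761
v 1.552 3.416 1.877
f 2 1 4
f 2 4 3
f 4 1 5
f 4 5 3
f 5 1 6
f 5 6 3
f 6 1 7
f 6 7 3
f 7 1 8
f 7 8 3
f 8 1 9
f 8 9 3
f 9 1 10
f 9 10 3
f 10 1 11
f 10 11 3
f 11 1 12
f 11 12 3
f 12 1 13
f 12 13 3
f 13 1 14
f 13 14 3
f 14 1 15
f 14 15 3
f 15 1 16
f 15 16 3
f 16 1 17
f 16 17 3
f 17 1 2
f 17 2 3
f 19 18 21
f 19 21 20
f 21 18 22
f 21 22 20
f 22 18 23
f 22 23 20
f 23 18 24
f 23 24 20
f 24 18 25
f 24 25 20
f 25 18 26
f 25 26 20
f 26 18 27
f 26 27 20
f 27 18 28
f 27 28 20
f 28 18 29
f 28 29 20
f 29 18 30
f 29 30 20
f 30 18 19
f 30 19 20
f 32 31 34
f 32 34 33
f 34 31 35
f 34 35 33
f 35 31 36
f 35 36 33
f 36 31 37
f 36 37 33
f 37 31 38
f 37 38 33
f 38 31 39
f 38 39 33
f 39 31 40
f 39 40 33
f 40 31 41
f 40 41 33
f 41 31 42
f 41 42 33
f 42 31 32
f 42 32 33
f 44 43 47
f 44 47 45
f 45 47 48
f 45 48 46
f 47 43 49
f 47 49 48
f 48 49 50
f 48 50 46
f 49 43 51
f 49 51 50
f 50 51 52
f 50 52 46
f 51 43 53
f 51 53 52
f 52 53 54
f 52 54 46
f 53 43 55
f 53 55 54
f 54 55 56
f 54 56 46
f 55 43 57
f 55 57 56
f 56 57 58
f 56 58 46
f 57 43 59
f 57 59 58
f 58 59 60
f 58 60 46
f 59 43 61
f 59 61 60
f 60 61 62
f 60 62 46
f 61 43 63
f 61 63 62
f 62 63 64
f 62 64 46
f 63 43 65
f 63 65 64
f 64 65 66
f 64 66 46
f 65 43 67
f 65 67 66
f 66 67 68
f 66 68 46
f 67 43 69
f 67 69 68
f 68 69 70
f 68 70 46
f 69 43 44
f 69 44 70
f 70 44 45
f 70 45 46



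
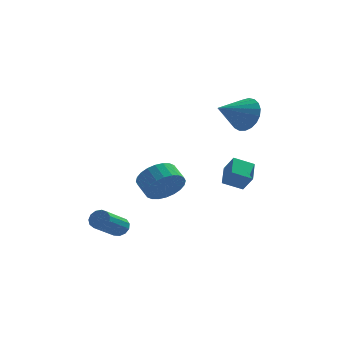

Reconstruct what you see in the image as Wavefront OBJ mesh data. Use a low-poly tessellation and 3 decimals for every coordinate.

v -0.544 0.957 -2.667
v 0.329 1.117 -2.052
v -0.163 1.903 -1.558
v -1.036 1.743 -2.173
v 0.41 1.372 -2.377
v -0.082 2.158 -1.884
v 0.346 1.564 -2.747
v -0.146 2.35 -2.253
v 0.146 1.664 -3.104
v -0.346 2.449 -2.611
v -0.159 1.656 -3.395
v -0.651 2.441 -2.901
v -0.523 1.541 -3.575
v -1.014 2.327 -3.081
v -0.889 1.338 -3.617
v -1.381 2.124 -3.123
v -1.204 1.077 -3.514
v -1.695 1.862 -3.02
v -1.417 0.797 -3.282
v -1.909 1.583 -2.788
v -1.498 0.542 -2.956
v -1.99 1.328 -2.463
v -1.434 0.35 -2.587
v -1.926 1.136 -2.093
v -1.234 0.251 -2.229
v -1.726 1.036 -1.736
v -0.929 0.259 -1.939
v -1.421 1.044 -1.445
v -0.566 0.373 -1.759
v -1.057 1.159 -1.265
v -0.199 0.576 -1.717
v -0.691 1.362 -1.223
v 0.115 0.838 -1.82
v -0.376 1.623 -1.326
v -2.596 -2.029 -4.069
v -2.274 -2.424 -4.324
v -3.082 -3.766 -3.266
v -3.404 -3.371 -3.011
v -2.107 -2.323 -4.068
v -2.916 -3.665 -3.011
v -2.096 -2.129 -3.813
v -2.905 -3.47 -2.756
v -2.243 -1.903 -3.639
v -3.052 -3.244 -2.581
v -2.503 -1.717 -3.601
v -3.311 -3.058 -2.544
v -2.791 -1.63 -3.712
v -3.6 -2.972 -2.655
v -3.018 -1.67 -3.936
v -3.827 -3.012 -2.879
v -3.11 -1.824 -4.202
v -3.919 -3.166 -3.145
v -3.039 -2.043 -4.426
v -3.848 -3.385 -3.369
v -2.828 -2.258 -4.536
v -3.636 -3.6 -3.479
v -2.542 -2.4 -4.498
v -3.351 -3.742 -3.441
v 2.17 -0.427 -1.798
v 2.25 0.7 -1.264
v 3.17 -0.28 -2.257
v 3.25 0.847 -1.723
v 2.63 -0.867 -0.937
v 2.71 0.26 -0.403
v 3.63 -0.72 -1.396
v 3.71 0.407 -0.862
v 3.259 0.856 2.218
v 3.865 0.637 3.034
v 1.941 -0.096 2.942
v 3.672 1.002 3.162
v 3.406 1.342 3.126
v 3.116 1.598 2.934
v 2.85 1.725 2.617
v 2.655 1.703 2.232
v 2.564 1.534 1.844
v 2.594 1.248 1.521
v 2.738 0.894 1.319
v 2.973 0.534 1.272
v 3.257 0.229 1.389
v 3.541 0.033 1.649
v 3.777 -0.02 2.007
v 3.923 0.078 2.402
v 3.954 0.31 2.766
f 2 1 5
f 2 5 3
f 3 5 6
f 3 6 4
f 5 1 7
f 5 7 6
f 6 7 8
f 6 8 4
f 7 1 9
f 7 9 8
f 8 9 10
f 8 10 4
f 9 1 11
f 9 11 10
f 10 11 12
f 10 12 4
f 11 1 13
f 11 13 12
f 12 13 14
f 12 14 4
f 13 1 15
f 13 15 14
f 14 15 16
f 14 16 4
f 15 1 17
f 15 17 16
f 16 17 18
f 16 18 4
f 17 1 19
f 17 19 18
f 18 19 20
f 18 20 4
f 19 1 21
f 19 21 20
f 20 21 22
f 20 22 4
f 21 1 23
f 21 23 22
f 22 23 24
f 22 24 4
f 23 1 25
f 23 25 24
f 24 25 26
f 24 26 4
f 25 1 27
f 25 27 26
f 26 27 28
f 26 28 4
f 27 1 29
f 27 29 28
f 28 29 30
f 28 30 4
f 29 1 31
f 29 31 30
f 30 31 32
f 30 32 4
f 31 1 33
f 31 33 32
f 32 33 34
f 32 34 4
f 33 1 2
f 33 2 34
f 34 2 3
f 34 3 4
f 36 35 39
f 36 39 37
f 37 39 40
f 37 40 38
f 39 35 41
f 39 41 40
f 40 41 42
f 40 42 38
f 41 35 43
f 41 43 42
f 42 43 44
f 42 44 38
f 43 35 45
f 43 45 44
f 44 45 46
f 44 46 38
f 45 35 47
f 45 47 46
f 46 47 48
f 46 48 38
f 47 35 49
f 47 49 48
f 48 49 50
f 48 50 38
f 49 35 51
f 49 51 50
f 50 51 52
f 50 52 38
f 51 35 53
f 51 53 52
f 52 53 54
f 52 54 38
f 53 35 55
f 53 55 54
f 54 55 56
f 54 56 38
f 55 35 57
f 55 57 56
f 56 57 58
f 56 58 38
f 57 35 36
f 57 36 58
f 58 36 37
f 58 37 38
f 60 62 59
f 63 60 59
f 59 62 61
f 61 63 59
f 60 66 62
f 64 60 63
f 64 66 60
f 62 66 61
f 65 63 61
f 61 66 65
f 65 64 63
f 66 64 65
f 68 67 70
f 68 70 69
f 70 67 71
f 70 71 69
f 71 67 72
f 71 72 69
f 72 67 73
f 72 73 69
f 73 67 74
f 73 74 69
f 74 67 75
f 74 75 69
f 75 67 76
f 75 76 69
f 76 67 77
f 76 77 69
f 77 67 78
f 77 78 69
f 78 67 79
f 78 79 69
f 79 67 80
f 79 80 69
f 80 67 81
f 80 81 69
f 81 67 82
f 81 82 69
f 82 67 83
f 82 83 69
f 83 67 68
f 83 68 69



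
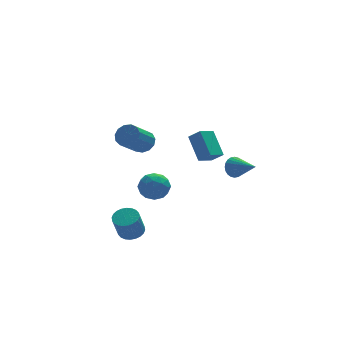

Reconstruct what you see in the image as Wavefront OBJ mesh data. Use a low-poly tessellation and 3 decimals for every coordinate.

v 2.976 -0.448 -0.424
v 3.339 -0.536 -1.015
v 3.704 -1.792 0.224
v 3.508 -0.376 -0.872
v 3.596 -0.226 -0.661
v 3.589 -0.111 -0.414
v 3.489 -0.047 -0.168
v 3.311 -0.044 0.039
v 3.081 -0.102 0.176
v 2.836 -0.213 0.221
v 2.612 -0.36 0.168
v 2.443 -0.521 0.025
v 2.356 -0.67 -0.186
v 2.362 -0.785 -0.434
v 2.462 -0.85 -0.679
v 2.641 -0.853 -0.886
v 2.87 -0.794 -1.023
v 3.115 -0.683 -1.068
v -0.173 4.226 -3.353
v 0.446 3.537 -3.668
v -1.346 3.163 -3.332
v -0.727 2.474 -3.647
v -0.634 2.84 -2.744
v 0.09 3.497 -2.757
v -0.99 3.203 -4.243
v -0.266 3.86 -4.256
v -0.059 2.905 -4.217
v 0.161 2.68 -3.291
v -1.061 4.02 -3.709
v -0.841 3.795 -2.783
v 0.239 3.974 -3.512
v -1.139 2.726 -3.488
v -1.085 2.941 -2.957
v -0.721 2.536 -3.142
v 0.03 3.951 -2.977
v 0.394 3.546 -3.162
v -0.241 3.136 -2.619
v -1.294 3.154 -3.838
v -0.93 2.749 -4.023
v -0.179 4.164 -3.858
v 0.185 3.759 -4.043
v -0.659 3.564 -4.381
v 0.306 3.198 -4.02
v -0.383 2.574 -4.008
v -0.538 3.002 -4.358
v -0.112 3.388 -4.366
v 0.435 3.066 -3.476
v -0.254 2.442 -3.463
v -0.199 2.657 -2.933
v 0.226 3.043 -2.941
v 0.139 2.695 -3.799
v -0.646 4.258 -3.537
v -1.335 3.634 -3.524
v -1.126 3.657 -4.059
v -0.701 4.043 -4.067
v -0.517 4.126 -2.992
v -1.206 3.502 -2.98
v -0.788 3.312 -2.634
v -0.362 3.698 -2.642
v -1.039 4.005 -3.201
v -1.477 1.861 1.001
v -0.933 1.864 1.532
v -2.019 0.982 2.649
v -2.563 0.979 2.119
v -1.162 2.221 1.592
v -2.247 1.339 2.709
v -1.491 2.464 1.464
v -2.576 1.581 2.581
v -1.815 2.515 1.19
v -2.901 1.633 2.307
v -2.033 2.359 0.855
v -3.118 1.477 1.972
v -2.074 2.045 0.567
v -3.159 1.162 1.684
v -1.925 1.672 0.417
v -3.01 0.79 1.534
v -1.635 1.36 0.453
v -2.72 0.477 1.57
v -1.294 1.206 0.662
v -2.379 0.324 1.779
v -1.012 1.261 0.98
v -2.097 0.378 2.097
v -0.877 1.506 1.304
v -1.963 0.624 2.421
v -0.174 -4.187 2.588
v 0.313 -4.654 3.168
v -0.352 -2.97 3.718
v 0.135 -3.437 4.298
v 0.665 -3.743 2.242
v 1.152 -4.21 2.822
v 0.487 -2.526 3.372
v 0.974 -2.993 3.952
v -2.989 -1.352 -3.841
v -2.517 -0.866 -3.544
v -2.939 -1.302 -2.161
v -3.411 -1.788 -2.459
v -2.756 -0.705 -3.566
v -3.178 -1.142 -2.184
v -3.031 -0.644 -3.63
v -3.453 -1.08 -2.248
v -3.299 -0.689 -3.727
v -3.721 -1.126 -2.344
v -3.52 -0.836 -3.841
v -3.942 -1.273 -2.458
v -3.66 -1.061 -3.955
v -4.082 -1.498 -2.572
v -3.698 -1.331 -4.051
v -4.12 -1.768 -2.669
v -3.628 -1.603 -4.116
v -4.05 -2.04 -2.734
v -3.461 -1.838 -4.139
v -3.883 -2.274 -2.756
v -3.222 -1.998 -4.116
v -3.644 -2.435 -2.734
v -2.947 -2.06 -4.052
v -3.369 -2.496 -2.67
v -2.679 -2.014 -3.956
v -3.101 -2.451 -2.573
v -2.458 -1.867 -3.842
v -2.88 -2.304 -2.459
v -2.318 -1.642 -3.728
v -2.74 -2.079 -2.345
v -2.28 -1.372 -3.631
v -2.702 -1.809 -2.249
v -2.35 -1.1 -3.566
v -2.772 -1.537 -2.184
f 2 1 4
f 2 4 3
f 4 1 5
f 4 5 3
f 5 1 6
f 5 6 3
f 6 1 7
f 6 7 3
f 7 1 8
f 7 8 3
f 8 1 9
f 8 9 3
f 9 1 10
f 9 10 3
f 10 1 11
f 10 11 3
f 11 1 12
f 11 12 3
f 12 1 13
f 12 13 3
f 13 1 14
f 13 14 3
f 14 1 15
f 14 15 3
f 15 1 16
f 15 16 3
f 16 1 17
f 16 17 3
f 17 1 18
f 17 18 3
f 18 1 2
f 18 2 3
f 19 56 35
f 56 30 59
f 35 59 24
f 56 59 35
f 19 35 31
f 35 24 36
f 31 36 20
f 35 36 31
f 19 31 40
f 31 20 41
f 40 41 26
f 31 41 40
f 19 40 52
f 40 26 55
f 52 55 29
f 40 55 52
f 19 52 56
f 52 29 60
f 56 60 30
f 52 60 56
f 20 36 47
f 36 24 50
f 47 50 28
f 36 50 47
f 24 59 37
f 59 30 58
f 37 58 23
f 59 58 37
f 30 60 57
f 60 29 53
f 57 53 21
f 60 53 57
f 29 55 54
f 55 26 42
f 54 42 25
f 55 42 54
f 26 41 46
f 41 20 43
f 46 43 27
f 41 43 46
f 22 48 34
f 48 28 49
f 34 49 23
f 48 49 34
f 22 34 32
f 34 23 33
f 32 33 21
f 34 33 32
f 22 32 39
f 32 21 38
f 39 38 25
f 32 38 39
f 22 39 44
f 39 25 45
f 44 45 27
f 39 45 44
f 22 44 48
f 44 27 51
f 48 51 28
f 44 51 48
f 23 49 37
f 49 28 50
f 37 50 24
f 49 50 37
f 21 33 57
f 33 23 58
f 57 58 30
f 33 58 57
f 25 38 54
f 38 21 53
f 54 53 29
f 38 53 54
f 27 45 46
f 45 25 42
f 46 42 26
f 45 42 46
f 28 51 47
f 51 27 43
f 47 43 20
f 51 43 47
f 62 61 65
f 62 65 63
f 63 65 66
f 63 66 64
f 65 61 67
f 65 67 66
f 66 67 68
f 66 68 64
f 67 61 69
f 67 69 68
f 68 69 70
f 68 70 64
f 69 61 71
f 69 71 70
f 70 71 72
f 70 72 64
f 71 61 73
f 71 73 72
f 72 73 74
f 72 74 64
f 73 61 75
f 73 75 74
f 74 75 76
f 74 76 64
f 75 61 77
f 75 77 76
f 76 77 78
f 76 78 64
f 77 61 79
f 77 79 78
f 78 79 80
f 78 80 64
f 79 61 81
f 79 81 80
f 80 81 82
f 80 82 64
f 81 61 83
f 81 83 82
f 82 83 84
f 82 84 64
f 83 61 62
f 83 62 84
f 84 62 63
f 84 63 64
f 86 88 85
f 89 86 85
f 85 88 87
f 87 89 85
f 86 92 88
f 90 86 89
f 90 92 86
f 88 92 87
f 91 89 87
f 87 92 91
f 91 90 89
f 92 90 91
f 94 93 97
f 94 97 95
f 95 97 98
f 95 98 96
f 97 93 99
f 97 99 98
f 98 99 100
f 98 100 96
f 99 93 101
f 99 101 100
f 100 101 102
f 100 102 96
f 101 93 103
f 101 103 102
f 102 103 104
f 102 104 96
f 103 93 105
f 103 105 104
f 104 105 106
f 104 106 96
f 105 93 107
f 105 107 106
f 106 107 108
f 106 108 96
f 107 93 109
f 107 109 108
f 108 109 110
f 108 110 96
f 109 93 111
f 109 111 110
f 110 111 112
f 110 112 96
f 111 93 113
f 111 113 112
f 112 113 114
f 112 114 96
f 113 93 115
f 113 115 114
f 114 115 116
f 114 116 96
f 115 93 117
f 115 117 116
f 116 117 118
f 116 118 96
f 117 93 119
f 117 119 118
f 118 119 120
f 118 120 96
f 119 93 121
f 119 121 120
f 120 121 122
f 120 122 96
f 121 93 123
f 121 123 122
f 122 123 124
f 122 124 96
f 123 93 125
f 123 125 124
f 124 125 126
f 124 126 96
f 125 93 94
f 125 94 126
f 126 94 95
f 126 95 96



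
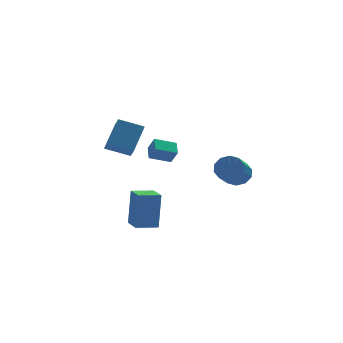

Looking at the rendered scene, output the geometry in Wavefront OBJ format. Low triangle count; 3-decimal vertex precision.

v -1.892 3.887 -0.817
v -1.947 3.076 -0.168
v -0.957 4.939 0.575
v -1.012 4.128 1.224
v -0.528 3.372 -1.344
v -0.583 2.561 -0.695
v 0.407 4.424 0.048
v 0.352 3.613 0.697
v 4.043 -1.374 -1.373
v 4.66 -1.944 -1.503
v 3.814 -3.076 -0.558
v 3.197 -2.506 -0.427
v 4.779 -1.672 -1.07
v 3.933 -2.803 -0.125
v 4.618 -1.286 -0.753
v 3.772 -2.417 0.193
v 4.236 -0.933 -0.672
v 3.39 -2.065 0.273
v 3.781 -0.749 -0.859
v 2.935 -1.881 0.086
v 3.426 -0.804 -1.242
v 2.58 -1.936 -0.297
v 3.307 -1.077 -1.675
v 2.461 -2.208 -0.73
v 3.468 -1.463 -1.993
v 2.622 -2.594 -1.047
v 3.85 -1.815 -2.073
v 3.004 -2.947 -1.128
v 4.305 -1.999 -1.886
v 3.459 -3.131 -0.941
v -0.074 1.323 -0.782
v 0.167 0.894 0.031
v 0.123 2.195 -0.38
v 0.364 1.766 0.433
v 1.156 1.234 -1.193
v 1.397 0.805 -0.38
v 1.353 2.106 -0.791
v 1.594 1.677 0.022
v -2.358 -4.093 -3.409
v -2.111 -3.783 -1.266
v -2.4 -2.817 -3.589
v -2.153 -2.506 -1.446
v -1.127 -4.074 -3.554
v -0.88 -3.763 -1.411
v -1.169 -2.797 -3.734
v -0.922 -2.487 -1.591
f 2 4 1
f 5 2 1
f 1 4 3
f 3 5 1
f 2 8 4
f 6 2 5
f 6 8 2
f 4 8 3
f 7 5 3
f 3 8 7
f 7 6 5
f 8 6 7
f 10 9 13
f 10 13 11
f 11 13 14
f 11 14 12
f 13 9 15
f 13 15 14
f 14 15 16
f 14 16 12
f 15 9 17
f 15 17 16
f 16 17 18
f 16 18 12
f 17 9 19
f 17 19 18
f 18 19 20
f 18 20 12
f 19 9 21
f 19 21 20
f 20 21 22
f 20 22 12
f 21 9 23
f 21 23 22
f 22 23 24
f 22 24 12
f 23 9 25
f 23 25 24
f 24 25 26
f 24 26 12
f 25 9 27
f 25 27 26
f 26 27 28
f 26 28 12
f 27 9 29
f 27 29 28
f 28 29 30
f 28 30 12
f 29 9 10
f 29 10 30
f 30 10 11
f 30 11 12
f 32 34 31
f 35 32 31
f 31 34 33
f 33 35 31
f 32 38 34
f 36 32 35
f 36 38 32
f 34 38 33
f 37 35 33
f 33 38 37
f 37 36 35
f 38 36 37
f 40 42 39
f 43 40 39
f 39 42 41
f 41 43 39
f 40 46 42
f 44 40 43
f 44 46 40
f 42 46 41
f 45 43 41
f 41 46 45
f 45 44 43
f 46 44 45



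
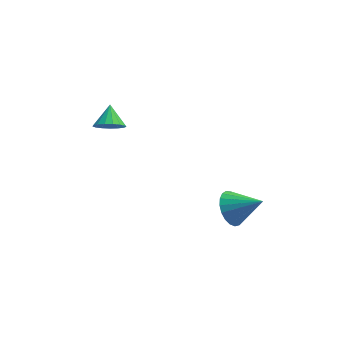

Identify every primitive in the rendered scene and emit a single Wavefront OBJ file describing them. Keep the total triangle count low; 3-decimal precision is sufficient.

v -1.663 3.203 2.19
v -1.05 3.048 2.38
v -1.637 4.017 2.77
v -1.007 3.228 2.124
v -1.114 3.403 1.884
v -1.346 3.532 1.714
v -1.652 3.586 1.652
v -1.959 3.552 1.714
v -2.199 3.437 1.885
v -2.317 3.27 2.126
v -2.284 3.087 2.381
v -2.109 2.93 2.593
v -1.832 2.836 2.712
v -1.516 2.826 2.712
v -1.234 2.903 2.592
v 2.949 -0.314 0.52
v 3.421 -0.162 -0.095
v 4.091 -0.626 1.32
v 3.4 0.132 0.049
v 3.302 0.349 0.275
v 3.142 0.452 0.543
v 2.949 0.422 0.807
v 2.756 0.265 1.021
v 2.596 0.008 1.149
v 2.497 -0.305 1.168
v 2.476 -0.619 1.074
v 2.537 -0.88 0.885
v 2.669 -1.044 0.633
v 2.85 -1.081 0.361
v 3.047 -0.986 0.116
v 3.228 -0.774 -0.058
v 3.36 -0.483 -0.133
f 2 1 4
f 2 4 3
f 4 1 5
f 4 5 3
f 5 1 6
f 5 6 3
f 6 1 7
f 6 7 3
f 7 1 8
f 7 8 3
f 8 1 9
f 8 9 3
f 9 1 10
f 9 10 3
f 10 1 11
f 10 11 3
f 11 1 12
f 11 12 3
f 12 1 13
f 12 13 3
f 13 1 14
f 13 14 3
f 14 1 15
f 14 15 3
f 15 1 2
f 15 2 3
f 17 16 19
f 17 19 18
f 19 16 20
f 19 20 18
f 20 16 21
f 20 21 18
f 21 16 22
f 21 22 18
f 22 16 23
f 22 23 18
f 23 16 24
f 23 24 18
f 24 16 25
f 24 25 18
f 25 16 26
f 25 26 18
f 26 16 27
f 26 27 18
f 27 16 28
f 27 28 18
f 28 16 29
f 28 29 18
f 29 16 30
f 29 30 18
f 30 16 31
f 30 31 18
f 31 16 32
f 31 32 18
f 32 16 17
f 32 17 18



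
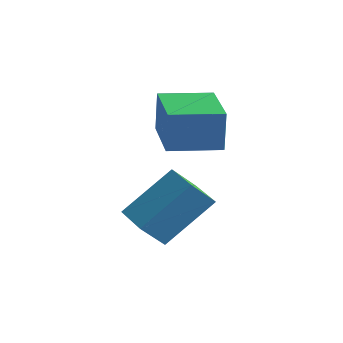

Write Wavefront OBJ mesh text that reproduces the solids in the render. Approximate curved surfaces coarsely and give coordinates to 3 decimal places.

v -0.802 2.769 0.392
v -0.792 2.825 1.57
v -2.135 3.948 0.347
v -2.125 4.003 1.526
v 0.125 3.817 0.334
v 0.135 3.872 1.513
v -1.208 4.995 0.29
v -1.198 5.051 1.468
v -0.855 2.1 -1.944
v -1.073 1.479 -1.231
v -0.269 3.234 -0.777
v -0.486 2.613 -0.064
v 0.086 1.687 -2.016
v -0.131 1.066 -1.303
v 0.673 2.821 -0.849
v 0.455 2.2 -0.136
f 2 4 1
f 5 2 1
f 1 4 3
f 3 5 1
f 2 8 4
f 6 2 5
f 6 8 2
f 4 8 3
f 7 5 3
f 3 8 7
f 7 6 5
f 8 6 7
f 10 12 9
f 13 10 9
f 9 12 11
f 11 13 9
f 10 16 12
f 14 10 13
f 14 16 10
f 12 16 11
f 15 13 11
f 11 16 15
f 15 14 13
f 16 14 15



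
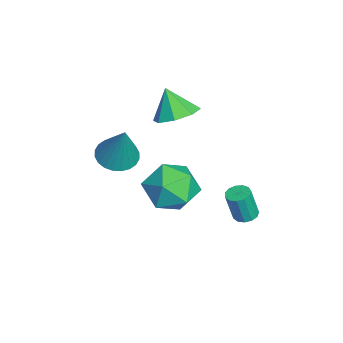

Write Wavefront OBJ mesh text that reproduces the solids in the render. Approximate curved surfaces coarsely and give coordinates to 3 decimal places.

v -2.542 1.165 -0.271
v -1.843 0.45 -0.262
v -3.038 0.695 0.951
v -1.609 1.094 0.08
v -1.921 1.779 0.216
v -2.598 2.104 0.067
v -3.242 1.879 -0.28
v -3.476 1.236 -0.622
v -3.163 0.551 -0.759
v -2.487 0.225 -0.609
v 1.548 2.16 -1.542
v 2.646 1.626 -1.397
v 0.654 0.414 -1.203
v 1.752 -0.12 -1.058
v 1.344 0.684 -0.222
v 1.897 1.763 -0.431
v 1.403 0.277 -2.169
v 1.956 1.356 -2.378
v 2.557 0.462 -1.785
v 2.521 0.713 -0.581
v 0.779 1.327 -2.019
v 0.743 1.578 -0.815
v -2.032 -1.206 -2.35
v -1.191 -1.351 -2.665
v -1.228 -0.834 -0.37
v -1.225 -1.001 -2.717
v -1.382 -0.683 -2.713
v -1.638 -0.444 -2.654
v -1.954 -0.321 -2.548
v -2.282 -0.334 -2.413
v -2.572 -0.478 -2.268
v -2.78 -0.734 -2.135
v -2.874 -1.062 -2.036
v -2.839 -1.411 -1.984
v -2.682 -1.73 -1.988
v -2.426 -1.968 -2.047
v -2.11 -2.091 -2.152
v -1.782 -2.079 -2.288
v -1.492 -1.934 -2.433
v -1.284 -1.678 -2.565
v -0.111 3.907 -4.388
v 0.167 4.349 -4.302
v 0.269 4.016 -2.925
v -0.009 3.573 -3.012
v -0.12 4.422 -4.263
v -0.018 4.088 -2.886
v -0.405 4.33 -4.264
v -0.302 3.997 -2.887
v -0.596 4.104 -4.304
v -0.493 3.771 -2.928
v -0.633 3.816 -4.371
v -0.531 3.482 -2.995
v -0.505 3.556 -4.444
v -0.402 3.223 -3.067
v -0.251 3.408 -4.499
v -0.149 3.074 -3.122
v 0.046 3.418 -4.518
v 0.149 3.084 -3.142
v 0.294 3.583 -4.497
v 0.397 3.25 -3.12
v 0.413 3.851 -4.441
v 0.516 3.518 -3.064
v 0.366 4.137 -4.368
v 0.468 3.803 -2.992
f 2 1 4
f 2 4 3
f 4 1 5
f 4 5 3
f 5 1 6
f 5 6 3
f 6 1 7
f 6 7 3
f 7 1 8
f 7 8 3
f 8 1 9
f 8 9 3
f 9 1 10
f 9 10 3
f 10 1 2
f 10 2 3
f 11 22 16
f 11 16 12
f 11 12 18
f 11 18 21
f 11 21 22
f 12 16 20
f 16 22 15
f 22 21 13
f 21 18 17
f 18 12 19
f 14 20 15
f 14 15 13
f 14 13 17
f 14 17 19
f 14 19 20
f 15 20 16
f 13 15 22
f 17 13 21
f 19 17 18
f 20 19 12
f 24 23 26
f 24 26 25
f 26 23 27
f 26 27 25
f 27 23 28
f 27 28 25
f 28 23 29
f 28 29 25
f 29 23 30
f 29 30 25
f 30 23 31
f 30 31 25
f 31 23 32
f 31 32 25
f 32 23 33
f 32 33 25
f 33 23 34
f 33 34 25
f 34 23 35
f 34 35 25
f 35 23 36
f 35 36 25
f 36 23 37
f 36 37 25
f 37 23 38
f 37 38 25
f 38 23 39
f 38 39 25
f 39 23 40
f 39 40 25
f 40 23 24
f 40 24 25
f 42 41 45
f 42 45 43
f 43 45 46
f 43 46 44
f 45 41 47
f 45 47 46
f 46 47 48
f 46 48 44
f 47 41 49
f 47 49 48
f 48 49 50
f 48 50 44
f 49 41 51
f 49 51 50
f 50 51 52
f 50 52 44
f 51 41 53
f 51 53 52
f 52 53 54
f 52 54 44
f 53 41 55
f 53 55 54
f 54 55 56
f 54 56 44
f 55 41 57
f 55 57 56
f 56 57 58
f 56 58 44
f 57 41 59
f 57 59 58
f 58 59 60
f 58 60 44
f 59 41 61
f 59 61 60
f 60 61 62
f 60 62 44
f 61 41 63
f 61 63 62
f 62 63 64
f 62 64 44
f 63 41 42
f 63 42 64
f 64 42 43
f 64 43 44



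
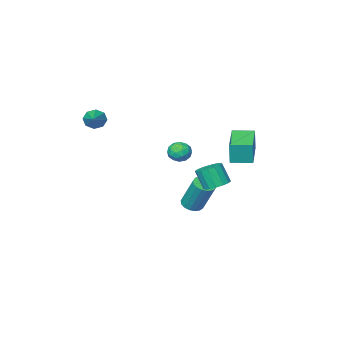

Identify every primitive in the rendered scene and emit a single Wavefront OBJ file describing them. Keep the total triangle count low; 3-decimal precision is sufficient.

v -2.753 -2.631 0.31
v -2.129 -2.876 -0.018
v -3.171 -3.764 0.358
v -2.547 -4.009 0.03
v -2.523 -3.741 0.727
v -2.264 -3.042 0.697
v -3.036 -3.598 -0.357
v -2.777 -2.899 -0.387
v -2.304 -3.474 -0.43
v -1.986 -3.562 0.24
v -3.314 -3.078 0.1
v -2.996 -3.166 0.77
v -2.404 -2.655 0.141
v -2.896 -3.985 0.199
v -2.882 -3.828 0.608
v -2.515 -3.972 0.415
v -2.483 -2.752 0.562
v -2.117 -2.896 0.369
v -2.348 -3.404 0.807
v -3.183 -3.744 -0.029
v -2.817 -3.888 -0.222
v -2.785 -2.668 -0.075
v -2.418 -2.812 -0.268
v -2.952 -3.236 -0.467
v -2.14 -3.15 -0.294
v -2.386 -3.815 -0.265
v -2.673 -3.574 -0.493
v -2.521 -3.163 -0.51
v -1.953 -3.202 0.1
v -2.199 -3.867 0.129
v -2.185 -3.71 0.538
v -2.033 -3.299 0.521
v -2.056 -3.553 -0.142
v -3.101 -2.773 0.211
v -3.347 -3.438 0.24
v -3.267 -3.341 -0.181
v -3.115 -2.93 -0.198
v -2.914 -2.825 0.605
v -3.16 -3.49 0.634
v -2.779 -3.477 0.85
v -2.627 -3.066 0.833
v -3.244 -3.087 0.482
v -0.24 3.706 0.957
v 0.494 3.661 0.809
v 0.694 3.15 1.954
v -0.04 3.194 2.103
v 0.445 4.009 0.973
v 0.646 3.498 2.118
v 0.214 4.277 1.133
v 0.414 3.765 2.278
v -0.14 4.391 1.246
v 0.06 3.879 2.391
v -0.52 4.321 1.281
v -0.32 3.81 2.426
v -0.826 4.087 1.23
v -0.625 3.576 2.375
v -0.974 3.75 1.106
v -0.774 3.239 2.251
v -0.926 3.402 0.942
v -0.725 2.891 2.087
v -0.694 3.135 0.782
v -0.494 2.623 1.927
v -0.34 3.021 0.669
v -0.14 2.509 1.814
v 0.04 3.09 0.634
v 0.24 2.579 1.779
v 0.345 3.324 0.685
v 0.546 2.813 1.83
v -3.761 2.23 2.222
v -3.652 2.309 3.566
v -2.465 3.792 2.025
v -2.355 3.871 3.368
v -2.825 1.449 2.192
v -2.715 1.528 3.535
v -1.528 3.011 1.994
v -1.419 3.09 3.338
v -1.369 -0.206 -2.315
v -0.887 0.209 -2.492
v -1.029 1.181 -0.602
v -1.511 0.766 -0.425
v -1.151 0.354 -2.587
v -1.293 1.327 -0.697
v -1.465 0.371 -2.619
v -1.607 1.344 -0.73
v -1.757 0.256 -2.582
v -1.899 1.229 -0.692
v -1.96 0.035 -2.483
v -2.102 1.008 -0.594
v -2.027 -0.241 -2.346
v -2.169 0.731 -0.457
v -1.944 -0.51 -2.202
v -2.086 0.463 -0.312
v -1.729 -0.708 -2.083
v -1.871 0.264 -0.194
v -1.432 -0.792 -2.018
v -1.574 0.18 -0.128
v -1.12 -0.742 -2.021
v -1.262 0.231 -0.131
v -0.865 -0.569 -2.09
v -1.007 0.404 -0.201
v -0.726 -0.313 -2.212
v -0.868 0.66 -0.322
v -0.734 -0.032 -2.357
v -0.876 0.94 -0.467
v 2.306 -4.156 3.573
v 2.561 -4.564 4.04
v 3.294 -2.724 4.287
v 2.847 -4.549 3.614
v 2.816 -4.304 3.165
v 2.487 -3.972 2.955
v 2.051 -3.748 3.107
v 1.765 -3.762 3.532
v 1.796 -4.007 3.982
v 2.125 -4.339 4.192
f 1 38 17
f 38 12 41
f 17 41 6
f 38 41 17
f 1 17 13
f 17 6 18
f 13 18 2
f 17 18 13
f 1 13 22
f 13 2 23
f 22 23 8
f 13 23 22
f 1 22 34
f 22 8 37
f 34 37 11
f 22 37 34
f 1 34 38
f 34 11 42
f 38 42 12
f 34 42 38
f 2 18 29
f 18 6 32
f 29 32 10
f 18 32 29
f 6 41 19
f 41 12 40
f 19 40 5
f 41 40 19
f 12 42 39
f 42 11 35
f 39 35 3
f 42 35 39
f 11 37 36
f 37 8 24
f 36 24 7
f 37 24 36
f 8 23 28
f 23 2 25
f 28 25 9
f 23 25 28
f 4 30 16
f 30 10 31
f 16 31 5
f 30 31 16
f 4 16 14
f 16 5 15
f 14 15 3
f 16 15 14
f 4 14 21
f 14 3 20
f 21 20 7
f 14 20 21
f 4 21 26
f 21 7 27
f 26 27 9
f 21 27 26
f 4 26 30
f 26 9 33
f 30 33 10
f 26 33 30
f 5 31 19
f 31 10 32
f 19 32 6
f 31 32 19
f 3 15 39
f 15 5 40
f 39 40 12
f 15 40 39
f 7 20 36
f 20 3 35
f 36 35 11
f 20 35 36
f 9 27 28
f 27 7 24
f 28 24 8
f 27 24 28
f 10 33 29
f 33 9 25
f 29 25 2
f 33 25 29
f 44 43 47
f 44 47 45
f 45 47 48
f 45 48 46
f 47 43 49
f 47 49 48
f 48 49 50
f 48 50 46
f 49 43 51
f 49 51 50
f 50 51 52
f 50 52 46
f 51 43 53
f 51 53 52
f 52 53 54
f 52 54 46
f 53 43 55
f 53 55 54
f 54 55 56
f 54 56 46
f 55 43 57
f 55 57 56
f 56 57 58
f 56 58 46
f 57 43 59
f 57 59 58
f 58 59 60
f 58 60 46
f 59 43 61
f 59 61 60
f 60 61 62
f 60 62 46
f 61 43 63
f 61 63 62
f 62 63 64
f 62 64 46
f 63 43 65
f 63 65 64
f 64 65 66
f 64 66 46
f 65 43 67
f 65 67 66
f 66 67 68
f 66 68 46
f 67 43 44
f 67 44 68
f 68 44 45
f 68 45 46
f 70 72 69
f 73 70 69
f 69 72 71
f 71 73 69
f 70 76 72
f 74 70 73
f 74 76 70
f 72 76 71
f 75 73 71
f 71 76 75
f 75 74 73
f 76 74 75
f 78 77 81
f 78 81 79
f 79 81 82
f 79 82 80
f 81 77 83
f 81 83 82
f 82 83 84
f 82 84 80
f 83 77 85
f 83 85 84
f 84 85 86
f 84 86 80
f 85 77 87
f 85 87 86
f 86 87 88
f 86 88 80
f 87 77 89
f 87 89 88
f 88 89 90
f 88 90 80
f 89 77 91
f 89 91 90
f 90 91 92
f 90 92 80
f 91 77 93
f 91 93 92
f 92 93 94
f 92 94 80
f 93 77 95
f 93 95 94
f 94 95 96
f 94 96 80
f 95 77 97
f 95 97 96
f 96 97 98
f 96 98 80
f 97 77 99
f 97 99 98
f 98 99 100
f 98 100 80
f 99 77 101
f 99 101 100
f 100 101 102
f 100 102 80
f 101 77 103
f 101 103 102
f 102 103 104
f 102 104 80
f 103 77 78
f 103 78 104
f 104 78 79
f 104 79 80
f 106 105 108
f 106 108 107
f 108 105 109
f 108 109 107
f 109 105 110
f 109 110 107
f 110 105 111
f 110 111 107
f 111 105 112
f 111 112 107
f 112 105 113
f 112 113 107
f 113 105 114
f 113 114 107
f 114 105 106
f 114 106 107

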